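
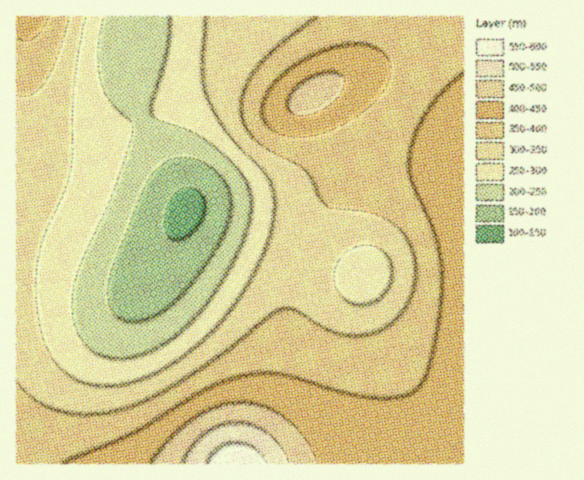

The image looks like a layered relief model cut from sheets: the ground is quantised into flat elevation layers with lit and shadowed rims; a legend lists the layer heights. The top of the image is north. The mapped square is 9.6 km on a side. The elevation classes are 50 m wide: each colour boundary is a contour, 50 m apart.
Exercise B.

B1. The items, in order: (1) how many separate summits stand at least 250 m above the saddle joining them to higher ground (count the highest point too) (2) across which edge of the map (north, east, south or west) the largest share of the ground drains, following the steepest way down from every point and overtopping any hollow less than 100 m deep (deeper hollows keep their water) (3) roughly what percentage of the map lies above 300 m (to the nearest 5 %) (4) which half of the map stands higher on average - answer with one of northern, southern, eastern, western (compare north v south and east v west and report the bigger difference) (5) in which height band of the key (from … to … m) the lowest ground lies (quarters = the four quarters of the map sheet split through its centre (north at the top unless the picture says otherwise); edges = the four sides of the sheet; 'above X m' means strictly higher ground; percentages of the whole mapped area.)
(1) Counting only tops that stand 250 m proud, the map has 1 summit.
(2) Drainage is mainly to the north: more ground falls towards that edge than towards any other.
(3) About 70 % of the map lies above 300 m.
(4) The eastern half stands higher on average than the western half.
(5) The lowest ground lies in the 100–150 m band.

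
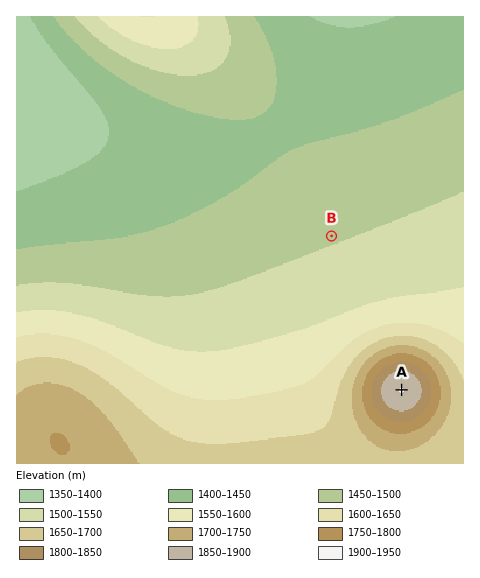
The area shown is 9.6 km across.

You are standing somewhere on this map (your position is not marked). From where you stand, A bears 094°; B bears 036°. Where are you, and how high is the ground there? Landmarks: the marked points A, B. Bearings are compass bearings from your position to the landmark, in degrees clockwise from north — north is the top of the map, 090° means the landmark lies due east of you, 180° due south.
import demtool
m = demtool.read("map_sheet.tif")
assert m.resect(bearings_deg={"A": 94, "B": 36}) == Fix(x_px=228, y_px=378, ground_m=1580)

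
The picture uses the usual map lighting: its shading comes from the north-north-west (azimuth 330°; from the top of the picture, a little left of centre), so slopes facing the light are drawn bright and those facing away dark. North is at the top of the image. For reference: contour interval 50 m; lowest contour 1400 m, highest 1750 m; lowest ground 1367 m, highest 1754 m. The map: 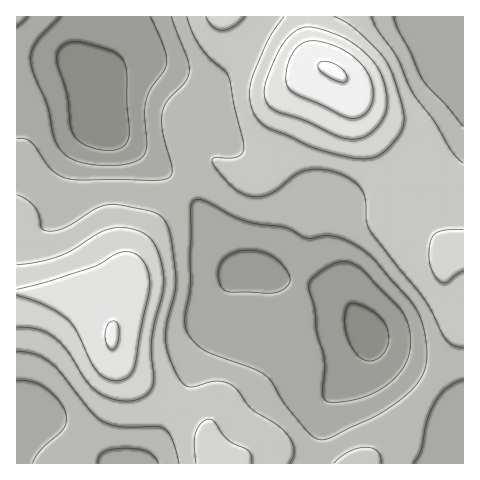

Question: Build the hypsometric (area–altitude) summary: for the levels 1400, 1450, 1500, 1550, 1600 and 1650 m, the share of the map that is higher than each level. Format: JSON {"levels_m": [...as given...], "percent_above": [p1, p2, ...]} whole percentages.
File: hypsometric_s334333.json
{"levels_m": [1400, 1450, 1500, 1550, 1600, 1650], "percent_above": [96, 86, 64, 40, 19, 9]}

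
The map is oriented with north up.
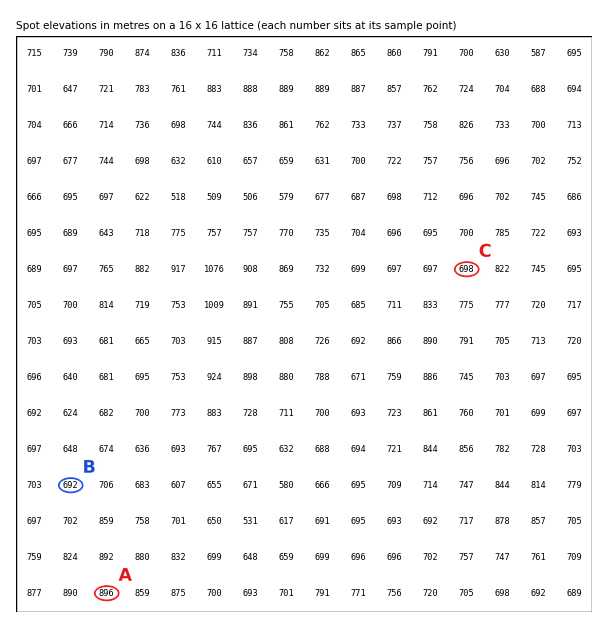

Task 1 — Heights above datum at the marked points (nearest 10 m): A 900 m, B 690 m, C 700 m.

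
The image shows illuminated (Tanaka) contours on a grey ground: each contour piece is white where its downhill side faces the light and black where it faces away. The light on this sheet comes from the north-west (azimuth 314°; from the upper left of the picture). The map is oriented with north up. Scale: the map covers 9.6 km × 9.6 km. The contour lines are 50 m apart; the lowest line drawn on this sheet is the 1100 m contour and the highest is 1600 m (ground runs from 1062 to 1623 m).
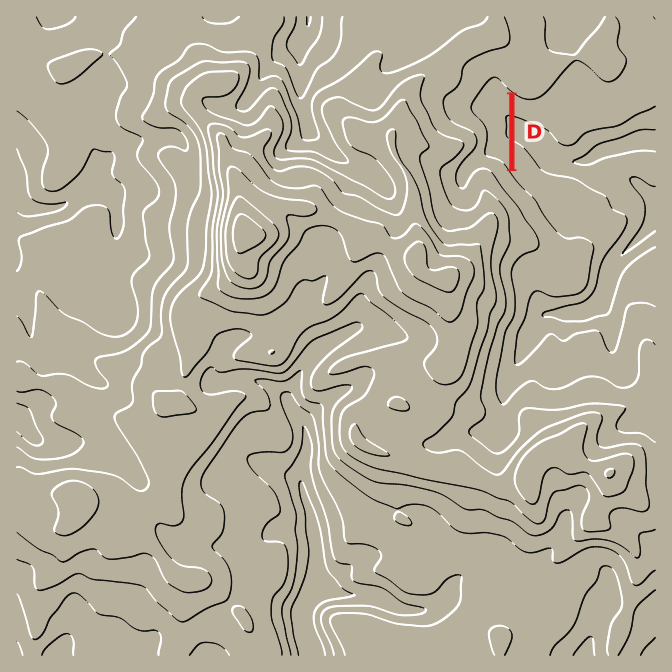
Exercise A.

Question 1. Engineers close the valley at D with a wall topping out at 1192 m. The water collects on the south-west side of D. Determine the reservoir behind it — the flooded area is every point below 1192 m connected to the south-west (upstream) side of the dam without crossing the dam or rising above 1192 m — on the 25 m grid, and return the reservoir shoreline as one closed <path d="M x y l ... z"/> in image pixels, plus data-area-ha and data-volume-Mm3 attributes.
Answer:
<path d="M498 83l-6 0-8 7 0 2-3 3 0 2-3 3 0 2-2 1 0 7 2 2 0 1 8 9 0 1 2 2 0 3 1 2 0 10-1 2 0 10 6 4 4 0 2 2 2 0 3 3 3 1 0 2 1-1 0-70-11-10z" data-area-ha="40" data-volume-Mm3="8.09"/>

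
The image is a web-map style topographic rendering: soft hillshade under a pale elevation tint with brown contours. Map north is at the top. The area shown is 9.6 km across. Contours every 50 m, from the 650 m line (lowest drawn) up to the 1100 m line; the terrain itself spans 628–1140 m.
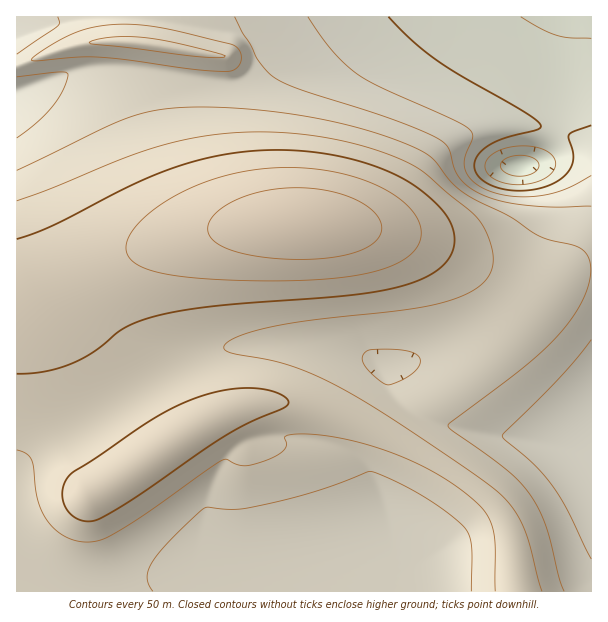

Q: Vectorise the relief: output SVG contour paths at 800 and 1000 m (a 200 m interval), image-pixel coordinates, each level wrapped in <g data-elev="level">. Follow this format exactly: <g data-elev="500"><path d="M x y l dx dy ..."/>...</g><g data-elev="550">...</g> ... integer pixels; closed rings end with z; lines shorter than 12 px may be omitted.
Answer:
<g data-elev="800"><path d="M591 175l-27 15-27 6-30 0-13-3-12-5-12-9-5-11 0-12 8-19-4-8-14-9-71-31-25-14-13-10-13-14-25-34"/></g><g data-elev="1000"><path d="M83 521l13-1 18-9 29-19 78-53 28-16 34-15 4-3 1-4-7-6-14-5-16-2-18 1-18 3-20 6-37 18-84 56-6 5-5 12 1 14 7 11z"/><path d="M17 374l27-2 27-8 24-13 31-24 17-7 21-6 58-9 134-10 28-5 23-5 21-9 15-10 8-12 4-14-4-16-10-15-19-18-23-14-27-12-30-8-31-5-33-2-26 1-25 3-26 5-25 8-44 18-81 41-34 13"/></g>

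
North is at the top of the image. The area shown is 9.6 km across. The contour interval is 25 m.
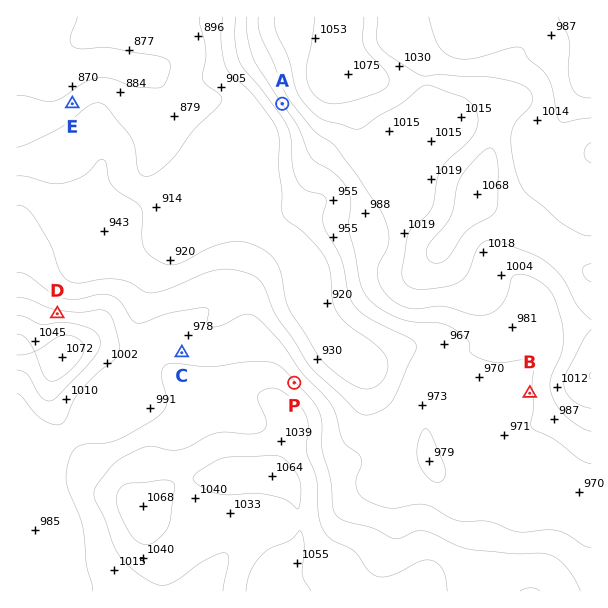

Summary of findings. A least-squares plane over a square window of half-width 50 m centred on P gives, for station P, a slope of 7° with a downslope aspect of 48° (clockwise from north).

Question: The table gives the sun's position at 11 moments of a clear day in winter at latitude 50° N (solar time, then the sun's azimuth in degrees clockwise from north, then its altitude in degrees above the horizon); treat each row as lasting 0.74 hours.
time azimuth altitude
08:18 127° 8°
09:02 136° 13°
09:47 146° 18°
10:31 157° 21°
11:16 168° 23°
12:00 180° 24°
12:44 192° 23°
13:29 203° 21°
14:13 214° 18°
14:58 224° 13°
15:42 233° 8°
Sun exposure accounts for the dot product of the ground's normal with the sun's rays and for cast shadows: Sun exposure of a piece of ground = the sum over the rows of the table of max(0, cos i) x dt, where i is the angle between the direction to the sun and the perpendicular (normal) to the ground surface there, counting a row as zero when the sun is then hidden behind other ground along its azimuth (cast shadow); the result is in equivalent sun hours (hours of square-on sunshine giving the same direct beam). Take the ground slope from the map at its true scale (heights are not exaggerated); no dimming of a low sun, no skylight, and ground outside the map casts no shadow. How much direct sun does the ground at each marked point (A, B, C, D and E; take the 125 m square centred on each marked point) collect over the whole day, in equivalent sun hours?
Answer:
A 3.1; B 2.4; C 2.1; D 1.6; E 2.1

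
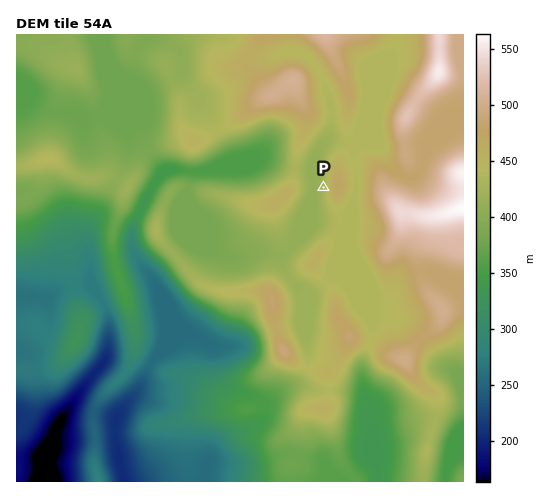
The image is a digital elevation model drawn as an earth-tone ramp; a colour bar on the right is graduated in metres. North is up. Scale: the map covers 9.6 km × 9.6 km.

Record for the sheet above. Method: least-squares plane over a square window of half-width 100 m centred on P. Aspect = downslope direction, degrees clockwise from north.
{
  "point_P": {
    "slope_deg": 9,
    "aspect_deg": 272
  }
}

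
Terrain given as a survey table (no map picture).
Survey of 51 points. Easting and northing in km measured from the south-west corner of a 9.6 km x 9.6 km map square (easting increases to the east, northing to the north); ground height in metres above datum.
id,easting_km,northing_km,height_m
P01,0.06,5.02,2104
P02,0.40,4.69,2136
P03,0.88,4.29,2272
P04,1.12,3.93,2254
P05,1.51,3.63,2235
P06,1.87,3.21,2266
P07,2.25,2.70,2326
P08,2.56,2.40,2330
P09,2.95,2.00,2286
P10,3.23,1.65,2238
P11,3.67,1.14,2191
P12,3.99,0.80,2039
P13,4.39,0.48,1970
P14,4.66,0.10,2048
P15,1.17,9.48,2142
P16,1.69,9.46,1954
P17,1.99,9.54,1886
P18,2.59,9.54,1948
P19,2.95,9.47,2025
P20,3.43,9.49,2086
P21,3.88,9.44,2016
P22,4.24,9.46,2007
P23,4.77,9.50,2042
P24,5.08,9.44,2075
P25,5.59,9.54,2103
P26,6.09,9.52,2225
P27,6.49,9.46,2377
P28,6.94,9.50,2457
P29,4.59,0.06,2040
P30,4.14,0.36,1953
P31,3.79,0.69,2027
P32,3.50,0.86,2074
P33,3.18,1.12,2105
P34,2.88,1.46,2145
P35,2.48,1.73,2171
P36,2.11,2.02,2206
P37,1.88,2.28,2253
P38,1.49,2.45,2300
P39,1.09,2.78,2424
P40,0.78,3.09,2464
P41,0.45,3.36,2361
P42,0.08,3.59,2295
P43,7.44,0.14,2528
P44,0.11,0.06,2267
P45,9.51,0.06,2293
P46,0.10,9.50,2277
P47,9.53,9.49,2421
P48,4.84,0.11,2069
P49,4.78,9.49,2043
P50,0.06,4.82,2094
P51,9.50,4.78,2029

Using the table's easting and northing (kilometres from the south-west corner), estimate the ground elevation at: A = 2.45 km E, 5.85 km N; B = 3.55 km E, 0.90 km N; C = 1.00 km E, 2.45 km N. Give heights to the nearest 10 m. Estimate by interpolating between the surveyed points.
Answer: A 2320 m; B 2100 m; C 2450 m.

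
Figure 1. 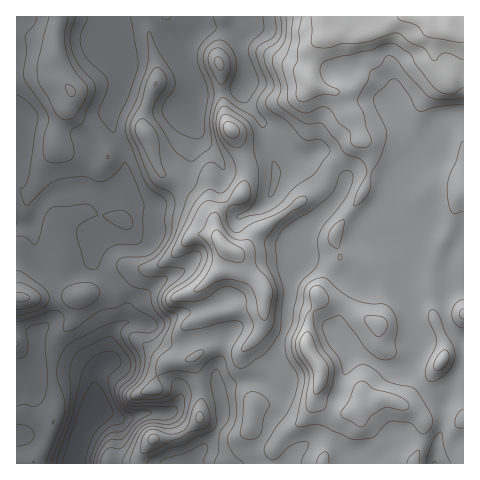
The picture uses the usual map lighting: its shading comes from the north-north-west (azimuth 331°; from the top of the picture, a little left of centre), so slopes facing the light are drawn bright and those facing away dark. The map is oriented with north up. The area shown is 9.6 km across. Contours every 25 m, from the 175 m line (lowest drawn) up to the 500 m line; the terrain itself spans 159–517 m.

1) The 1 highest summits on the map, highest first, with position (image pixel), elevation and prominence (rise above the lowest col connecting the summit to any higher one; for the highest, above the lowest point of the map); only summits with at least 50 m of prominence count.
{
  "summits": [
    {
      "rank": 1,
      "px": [224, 246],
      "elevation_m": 471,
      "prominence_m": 87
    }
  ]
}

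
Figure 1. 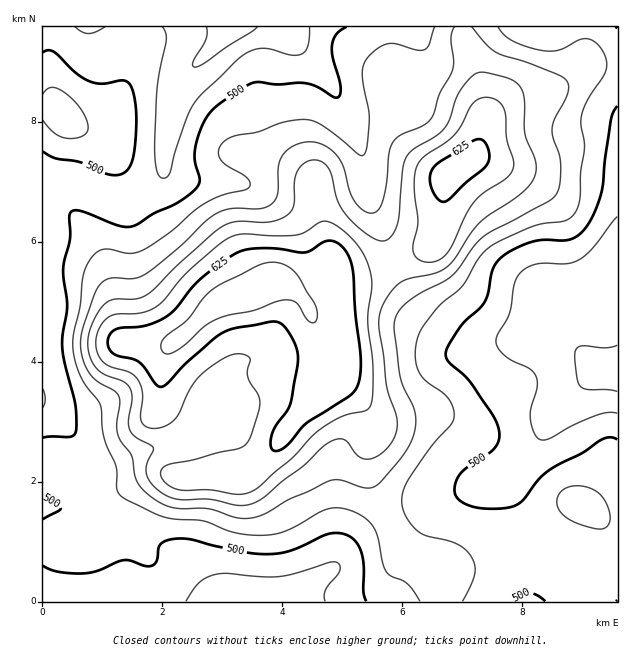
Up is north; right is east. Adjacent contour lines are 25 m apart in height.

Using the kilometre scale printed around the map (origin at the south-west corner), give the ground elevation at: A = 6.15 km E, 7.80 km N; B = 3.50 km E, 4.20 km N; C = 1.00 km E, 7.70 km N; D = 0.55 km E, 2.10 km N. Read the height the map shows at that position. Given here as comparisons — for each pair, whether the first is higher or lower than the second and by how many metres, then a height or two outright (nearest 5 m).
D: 85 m lower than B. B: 80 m higher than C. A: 45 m lower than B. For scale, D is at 515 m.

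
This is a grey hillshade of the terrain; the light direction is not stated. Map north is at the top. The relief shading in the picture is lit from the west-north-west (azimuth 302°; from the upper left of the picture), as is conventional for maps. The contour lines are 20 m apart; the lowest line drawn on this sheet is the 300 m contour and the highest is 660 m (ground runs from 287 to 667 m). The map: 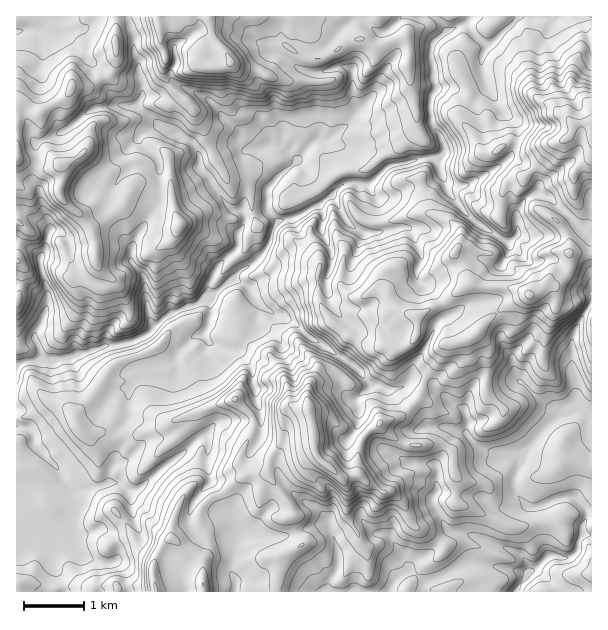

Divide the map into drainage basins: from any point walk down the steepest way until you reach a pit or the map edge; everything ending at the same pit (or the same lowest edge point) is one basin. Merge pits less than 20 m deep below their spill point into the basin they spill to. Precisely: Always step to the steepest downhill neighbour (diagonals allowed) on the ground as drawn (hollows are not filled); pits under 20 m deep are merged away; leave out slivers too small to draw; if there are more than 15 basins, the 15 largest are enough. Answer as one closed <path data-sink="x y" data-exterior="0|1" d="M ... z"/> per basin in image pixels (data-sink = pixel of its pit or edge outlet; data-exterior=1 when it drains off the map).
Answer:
<path data-sink="17 366" data-exterior="1" d="M591 16l-474 0-2 16 1 30-8 14-7 2-12 8-17 0-10 14-11 4-12 10-18-10-5 1 1 487 186 0-1-41 3-6 0-9-6-14 0-9 3-6 10-9 13-6 17-16 10-4 15 0 5-17 15-17 15 0 12-4 0 16 9 13 6 3 12 12 15-3 2-25 4-12 6-6 15-11 18-5 19-18 6-21 14-18 6-15 24-6 31-30 26-13 13-5 6-6 6 2 4 4 2 9 5 3 7 2 14-6 8-1z"/><path data-sink="516 591" data-exterior="1" d="M549 284l-48 24-31 30-24 6-6 15-14 18-6 21-19 18-18 5-15 11-6 6-4 12-2 25-15 3-12-12-6-3-9-13 0-16-12 4-15 0-7 6-10 17-2 12 24 36 3 19 6 17-21 12-4 35 316-1 0-292-8-1-14 6-7-2-5-3-2-9z"/><path data-sink="234 591" data-exterior="1" d="M267 472l-15 0-10 4-17 16-13 6-10 9-3 6 0 9 6 14 0 9-3 6 0 33 2 8 71 0 3-14 2-21 21-12-6-17-3-19z"/><path data-sink="17 32" data-exterior="1" d="M116 16l-99 0-1 88 23 10 12-10 11-4 10-14 17 0 12-8 7-2 8-14z"/>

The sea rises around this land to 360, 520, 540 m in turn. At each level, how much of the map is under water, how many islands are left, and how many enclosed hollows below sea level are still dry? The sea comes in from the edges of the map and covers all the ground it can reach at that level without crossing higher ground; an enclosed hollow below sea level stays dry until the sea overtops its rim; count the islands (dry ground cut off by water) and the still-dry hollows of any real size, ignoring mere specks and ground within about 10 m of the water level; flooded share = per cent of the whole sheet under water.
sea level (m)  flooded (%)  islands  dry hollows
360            12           0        0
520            83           2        0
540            88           2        0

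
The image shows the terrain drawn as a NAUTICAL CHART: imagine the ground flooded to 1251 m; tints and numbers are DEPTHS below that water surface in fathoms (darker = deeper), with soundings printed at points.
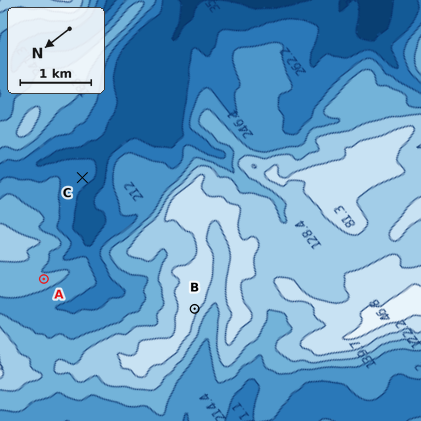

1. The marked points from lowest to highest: C A B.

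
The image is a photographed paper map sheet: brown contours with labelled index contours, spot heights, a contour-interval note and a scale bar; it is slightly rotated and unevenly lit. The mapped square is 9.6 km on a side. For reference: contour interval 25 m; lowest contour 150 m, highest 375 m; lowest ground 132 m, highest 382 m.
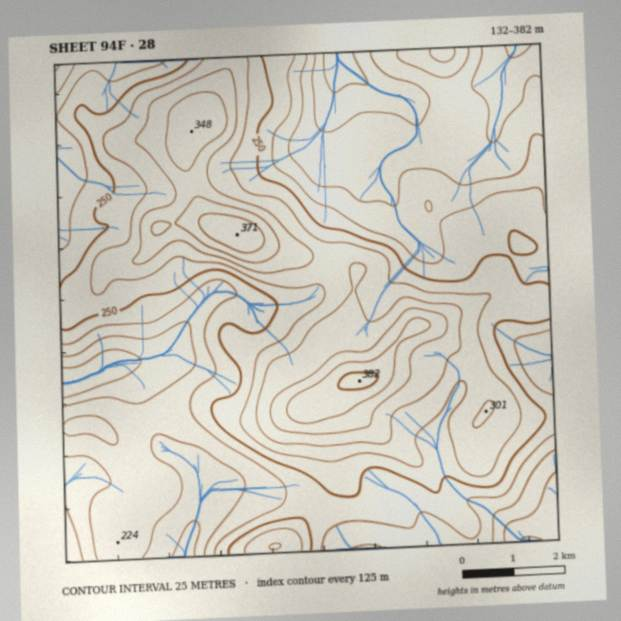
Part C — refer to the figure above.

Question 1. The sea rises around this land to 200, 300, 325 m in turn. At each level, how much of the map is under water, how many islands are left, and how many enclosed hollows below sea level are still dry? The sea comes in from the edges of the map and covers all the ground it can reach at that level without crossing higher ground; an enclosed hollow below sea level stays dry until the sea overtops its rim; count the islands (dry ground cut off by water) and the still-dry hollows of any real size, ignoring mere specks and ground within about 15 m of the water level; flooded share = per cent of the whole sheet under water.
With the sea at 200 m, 22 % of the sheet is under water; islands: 0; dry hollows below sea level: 0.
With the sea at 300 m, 84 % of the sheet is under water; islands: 2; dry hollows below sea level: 0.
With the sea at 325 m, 93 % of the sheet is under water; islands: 3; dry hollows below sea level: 0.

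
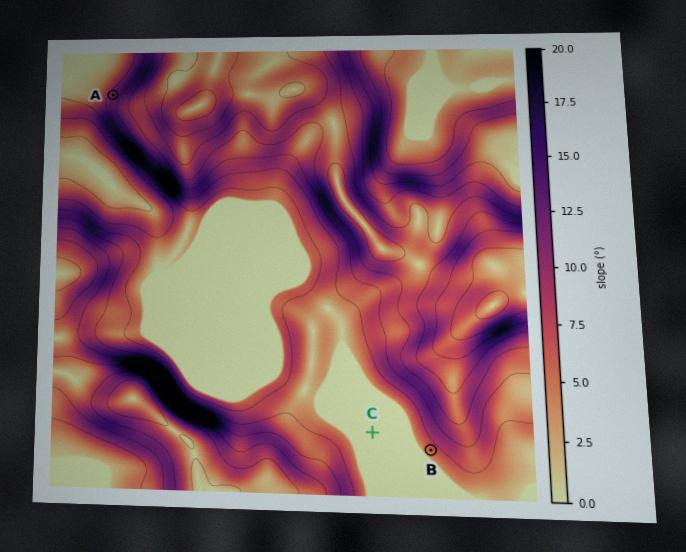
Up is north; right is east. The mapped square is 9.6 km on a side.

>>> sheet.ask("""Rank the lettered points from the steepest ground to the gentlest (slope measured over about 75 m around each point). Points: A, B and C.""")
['A', 'B', 'C']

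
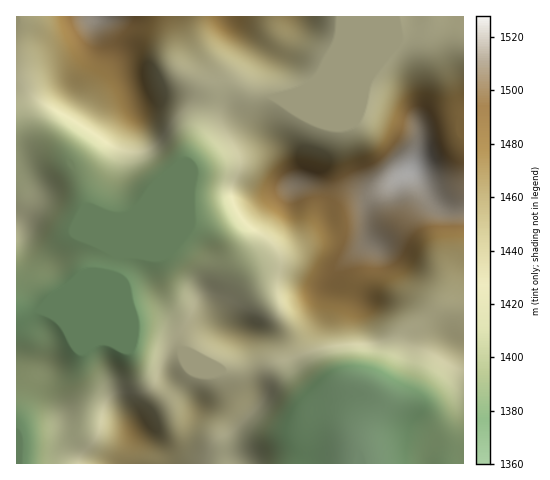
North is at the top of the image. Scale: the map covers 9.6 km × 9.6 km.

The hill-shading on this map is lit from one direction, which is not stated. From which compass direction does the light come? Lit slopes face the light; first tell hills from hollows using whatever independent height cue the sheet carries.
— SW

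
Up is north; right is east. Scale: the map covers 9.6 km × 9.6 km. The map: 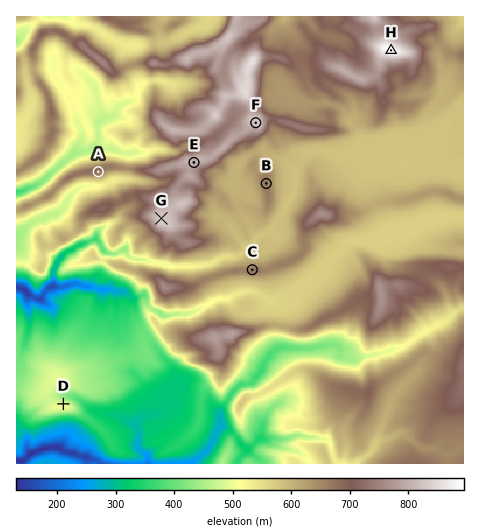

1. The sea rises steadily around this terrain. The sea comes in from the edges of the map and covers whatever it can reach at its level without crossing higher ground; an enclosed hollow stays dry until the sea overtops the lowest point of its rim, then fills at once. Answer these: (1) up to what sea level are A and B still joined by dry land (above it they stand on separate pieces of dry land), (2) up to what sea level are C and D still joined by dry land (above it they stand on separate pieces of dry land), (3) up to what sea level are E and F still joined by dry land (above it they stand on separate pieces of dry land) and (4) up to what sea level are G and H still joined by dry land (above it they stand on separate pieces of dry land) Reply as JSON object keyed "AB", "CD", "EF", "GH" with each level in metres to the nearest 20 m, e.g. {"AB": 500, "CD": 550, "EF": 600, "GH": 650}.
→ {"AB": 620, "CD": 400, "EF": 780, "GH": 680}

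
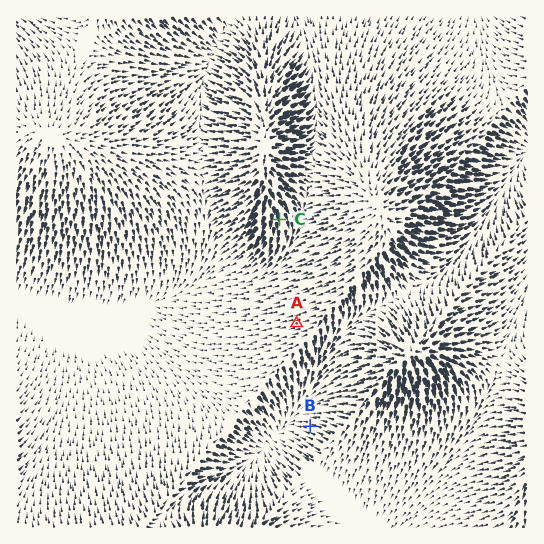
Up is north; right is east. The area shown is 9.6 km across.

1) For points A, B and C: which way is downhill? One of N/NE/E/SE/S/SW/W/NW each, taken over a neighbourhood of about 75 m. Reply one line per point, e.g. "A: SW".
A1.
A: W
B: W
C: S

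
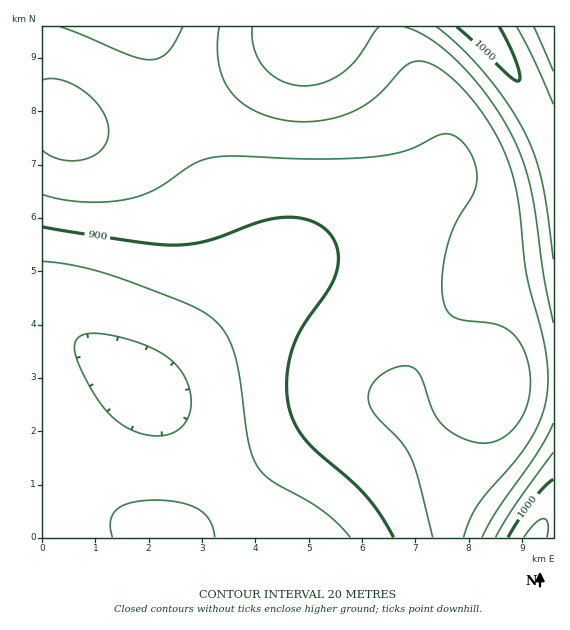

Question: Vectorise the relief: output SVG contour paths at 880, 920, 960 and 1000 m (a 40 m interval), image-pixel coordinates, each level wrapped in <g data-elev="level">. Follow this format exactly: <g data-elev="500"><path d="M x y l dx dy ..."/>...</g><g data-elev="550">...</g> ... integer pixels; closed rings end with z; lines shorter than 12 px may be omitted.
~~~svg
<g data-elev="880"><path d="M215 537l-2-9-4-8-10-11-19-7-24-2-24 2-15 7-4 6-3 6 2 16"/><path d="M43 261l36 5 39 11 70 27 15 8 11 8 12 15 9 20 5 24 8 62 4 15 5 10 7 9 8 6 36 20 17 12 14 11 11 13"/></g><g data-elev="920"><path d="M43 195l16 4 18 2 20 1 20-1 18-4 15-5 14-8 28-19 20-7 21-2 76 3 55-1 23-3 17-4 39-17 9 1 8 5 8 9 5 10 4 12 0 10-4 13-17 28-9 23-5 34 2 24 4 9 8 6 40 6 9 4 8 6 8 11 6 12 3 15 0 16-5 22-10 18-15 11-8 3-9 1-11-1-12-5-11-6-7-7-10-15-11-33-8-8-9-2-11 2-12 7-9 9-4 11 2 10 7 12 25 26 8 13 8 23 15 58"/><path d="M183 27l-8 16-8 10-8 5-10 2-20-5-69-28"/></g><g data-elev="960"><path d="M553 423l-14 28-41 58-16 28"/><path d="M553 71l-19-44"/><path d="M252 27l0 12 2 10 5 11 6 8 8 8 10 5 10 4 11 1 21-4 19-10 14-15 21-30"/><path d="M404 27l15 5 13 8 28 24 29 35 23 37 11 25 8 28 13 87 9 47"/></g><g data-elev="1000"><path d="M553 479l-9 8-12 14-24 36"/><path d="M457 27l52 49 6 4 4 1 1-6-4-14-17-34"/></g>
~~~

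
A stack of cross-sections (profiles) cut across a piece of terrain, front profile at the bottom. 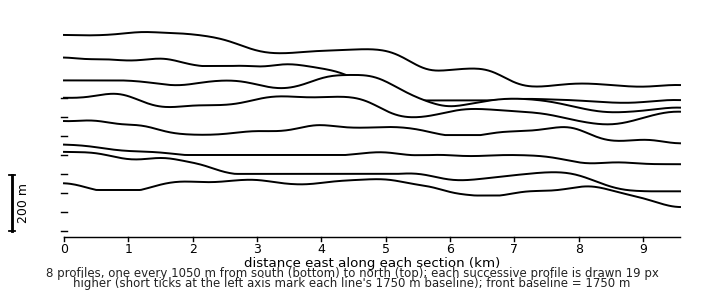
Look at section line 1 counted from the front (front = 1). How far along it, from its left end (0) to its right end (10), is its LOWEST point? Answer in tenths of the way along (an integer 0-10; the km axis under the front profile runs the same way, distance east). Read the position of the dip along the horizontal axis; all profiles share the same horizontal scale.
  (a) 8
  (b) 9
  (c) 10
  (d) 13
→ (c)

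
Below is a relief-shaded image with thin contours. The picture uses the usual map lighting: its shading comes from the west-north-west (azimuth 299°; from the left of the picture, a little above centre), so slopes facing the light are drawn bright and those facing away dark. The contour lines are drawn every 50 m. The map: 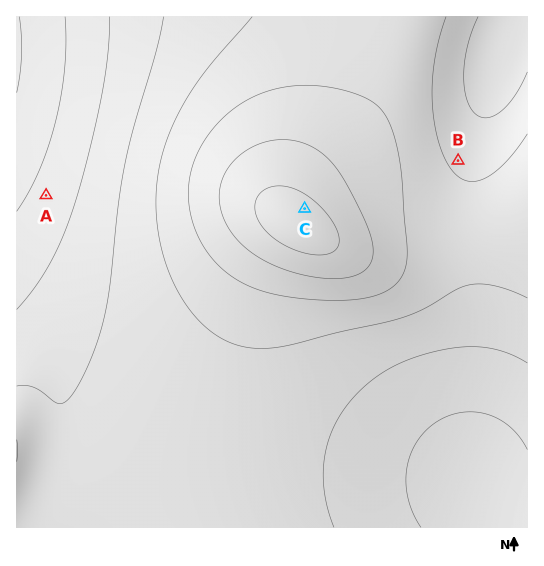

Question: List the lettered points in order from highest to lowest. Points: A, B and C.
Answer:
C B A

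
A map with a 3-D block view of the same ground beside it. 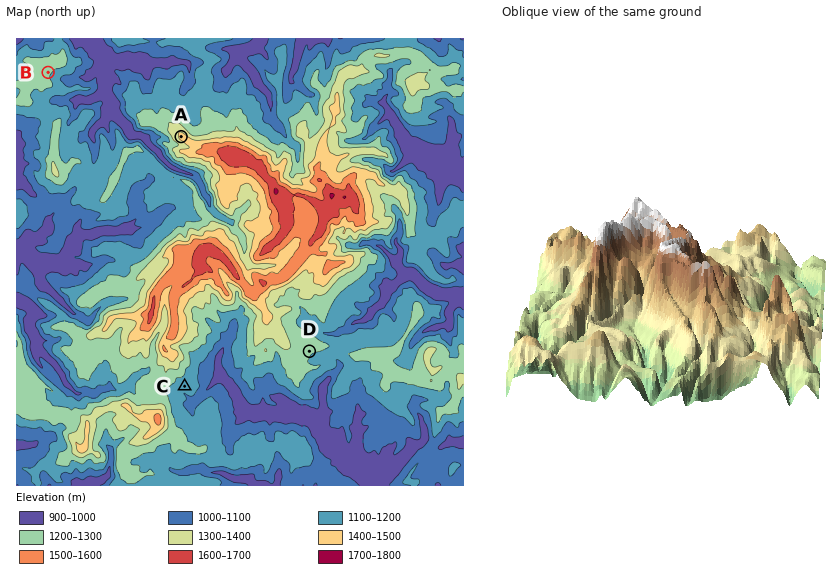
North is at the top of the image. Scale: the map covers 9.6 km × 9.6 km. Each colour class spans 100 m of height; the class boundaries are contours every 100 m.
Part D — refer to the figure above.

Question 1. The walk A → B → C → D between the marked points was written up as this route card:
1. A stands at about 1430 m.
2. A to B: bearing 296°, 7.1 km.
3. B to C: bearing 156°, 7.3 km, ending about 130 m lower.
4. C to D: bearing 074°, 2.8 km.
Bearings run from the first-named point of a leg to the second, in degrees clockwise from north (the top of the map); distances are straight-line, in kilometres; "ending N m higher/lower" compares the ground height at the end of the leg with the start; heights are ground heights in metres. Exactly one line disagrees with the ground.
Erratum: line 2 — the distance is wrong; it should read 3.2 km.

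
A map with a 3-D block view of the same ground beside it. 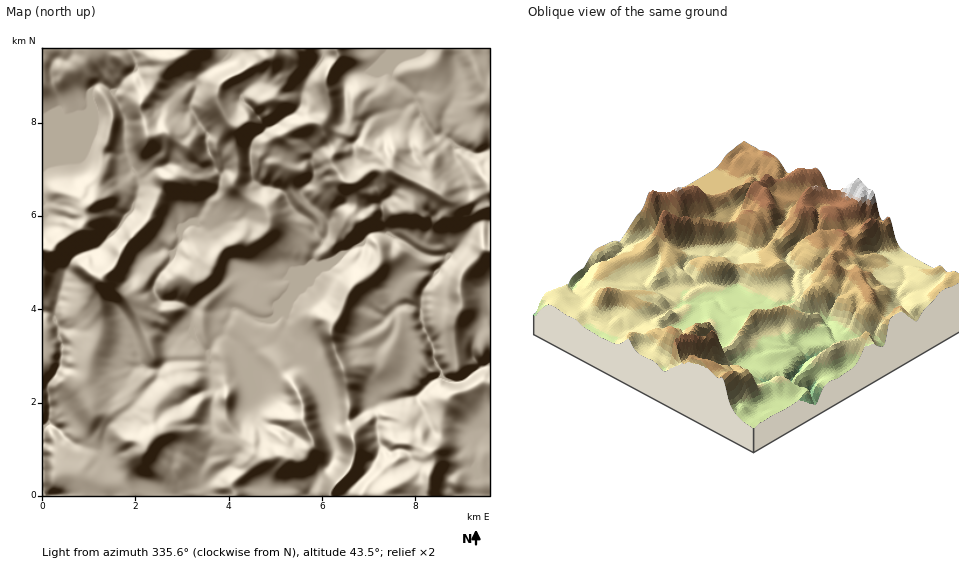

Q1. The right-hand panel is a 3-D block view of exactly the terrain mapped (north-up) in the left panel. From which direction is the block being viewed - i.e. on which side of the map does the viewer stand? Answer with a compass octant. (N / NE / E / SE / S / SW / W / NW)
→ SE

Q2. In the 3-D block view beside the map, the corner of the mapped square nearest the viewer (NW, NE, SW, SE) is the SE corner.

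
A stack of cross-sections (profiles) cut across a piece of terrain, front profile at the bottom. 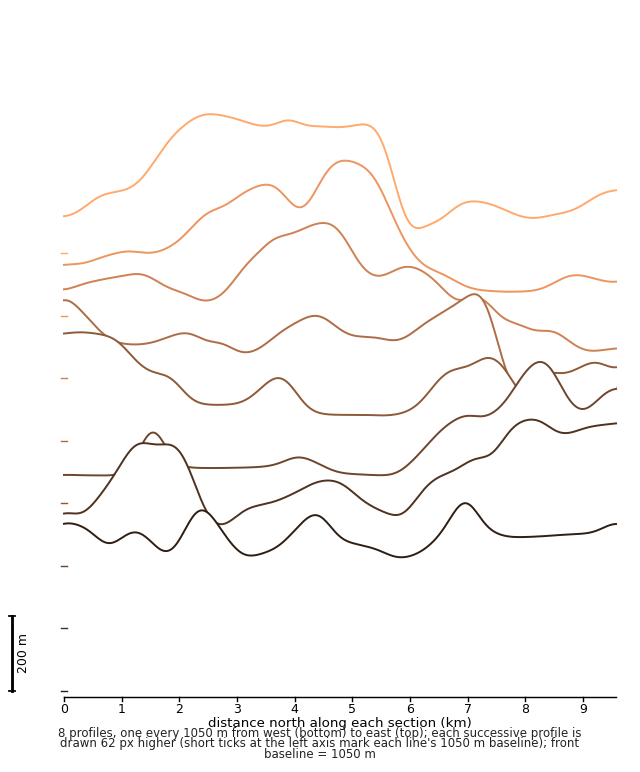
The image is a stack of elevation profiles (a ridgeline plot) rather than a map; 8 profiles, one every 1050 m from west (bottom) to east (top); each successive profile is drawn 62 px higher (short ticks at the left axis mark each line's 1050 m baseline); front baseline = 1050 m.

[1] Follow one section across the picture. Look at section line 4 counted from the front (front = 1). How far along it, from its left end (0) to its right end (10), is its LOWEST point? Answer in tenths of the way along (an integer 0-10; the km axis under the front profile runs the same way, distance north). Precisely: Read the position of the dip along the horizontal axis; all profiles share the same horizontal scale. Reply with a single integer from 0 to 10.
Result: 6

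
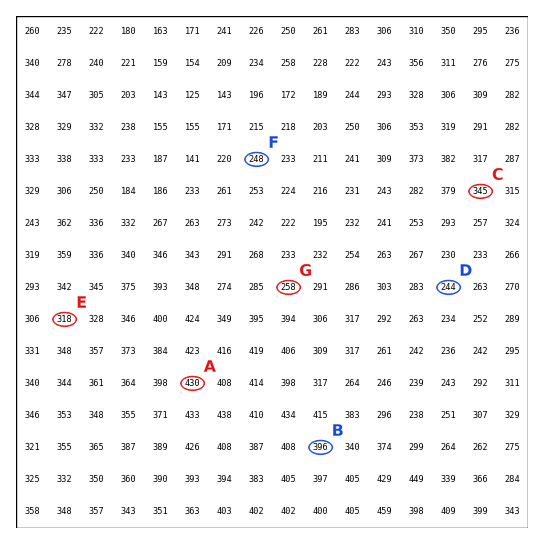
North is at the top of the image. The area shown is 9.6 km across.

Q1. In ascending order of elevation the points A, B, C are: C B A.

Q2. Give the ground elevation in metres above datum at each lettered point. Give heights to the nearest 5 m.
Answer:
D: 245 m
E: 320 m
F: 250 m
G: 260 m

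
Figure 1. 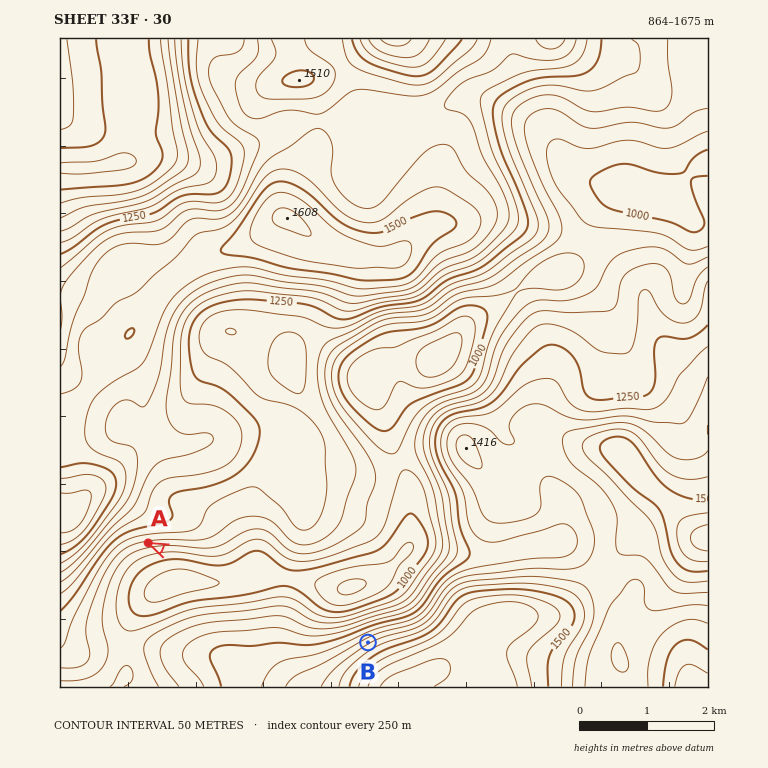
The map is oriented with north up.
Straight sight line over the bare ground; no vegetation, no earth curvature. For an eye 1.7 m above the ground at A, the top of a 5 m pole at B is in view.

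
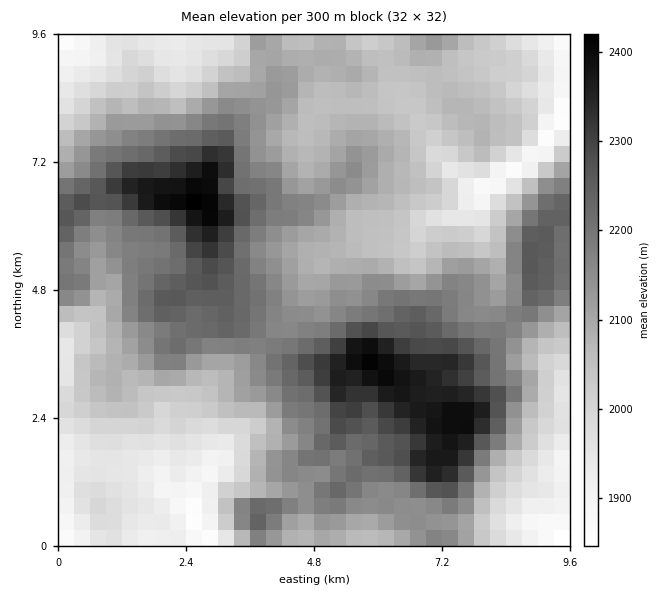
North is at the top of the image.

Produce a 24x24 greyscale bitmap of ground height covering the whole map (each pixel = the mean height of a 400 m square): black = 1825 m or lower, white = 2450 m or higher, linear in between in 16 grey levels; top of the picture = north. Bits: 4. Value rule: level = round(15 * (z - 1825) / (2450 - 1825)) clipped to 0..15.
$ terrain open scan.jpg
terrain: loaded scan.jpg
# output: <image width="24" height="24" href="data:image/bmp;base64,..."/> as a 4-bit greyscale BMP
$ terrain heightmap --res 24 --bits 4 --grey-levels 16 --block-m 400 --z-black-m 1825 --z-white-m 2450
<image width="24" height="24" href="data:image/bmp;base64,Qk2WAQAAAAAAAHYAAAAoAAAAGAAAABgAAAABAAQAAAAAACABAAATCwAAEwsAABAAAAAAAAAAAAAAABEREQAiIiIAMzMzAERERABVVVUAZmZmAHd3dwCIiIgAmZmZAKqqqgC7u7sAzMzMAN3d3QDu7u4A////ABMzIhJpdnZmeIZDESRDMhSKl4h4iIZCIiQzIhRXeJmIiqdTMiMzIiJGiImavclkMiMzMzJGeKmqvduFQjRERERFeKurze2nQ0VVRFVmiay83e24U0VmZlZ4ms3e3cupYzZmiHZ4m83u3cuXVDVniZmZmazcu7qXZVVomaqpiImqqpiIdoZpqqqph3iJmZh4qJh5mruph3eHZ4h4qZeJmbuodmZmVWZpuaiJmsyod2ZVVVRYqrmavO65mHZmVDNHmqu97u2piId2ZUIliXm8zN2ohnh2ZTMhR2iZq7yXdmd2ZEZTFFZ4iZqXZmZmVVZlMTVmZniIdmZlVWZVQTRFVFZ3dmZlVmVUMiI0QzRXdmZlZlVVQhIzMzNHZmZVZ2VUMQ=="/>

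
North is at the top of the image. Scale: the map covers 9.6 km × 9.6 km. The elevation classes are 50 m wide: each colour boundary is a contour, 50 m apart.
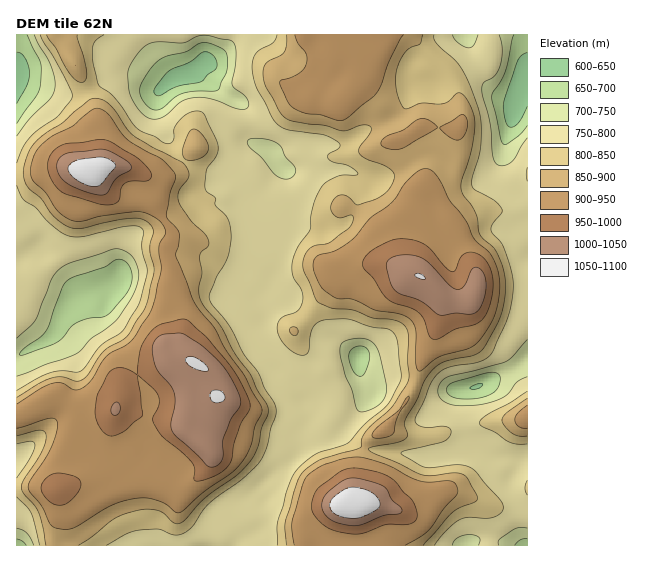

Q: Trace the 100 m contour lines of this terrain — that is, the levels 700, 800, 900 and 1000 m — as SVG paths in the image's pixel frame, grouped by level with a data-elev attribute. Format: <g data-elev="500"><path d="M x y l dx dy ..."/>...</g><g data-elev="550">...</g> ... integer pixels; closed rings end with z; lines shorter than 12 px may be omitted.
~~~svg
<g data-elev="700"><path d="M515 545l6-5 6-1"/><path d="M459 399l-6-2-5-4-1-5 3-4 39-11 6 0 5 3-2 11-7 7-14 4z"/><path d="M359 376l-6-6-4-14 2-7 10-3 7 3 2 8-5 16-3 3z"/><path d="M19 355l5-7 15-10 7-7 16-43 5-8 8-4 30-9 12-8 5 1 5 3 5 10-1 12-6 11-15 17-7 4-13 1-11 3-8 6-8 10-7 6-31 12z"/><path d="M527 126l-9 10-11 8-4 0-2-5-9-39 0-7 9-12 5-10 8-36"/><path d="M153 110l-10-9-3-6 0-6 7-16 11-12 9-5 19-4 16-9 9 1 14 7 2 6 0 12-9 21-35 3-8 4-13 11-5 2z"/><path d="M27 35l14 28 0 21-4 11-20 29"/></g><g data-elev="800"><path d="M106 545l19-10 12-4 21-2 19 6 5-1 7-4 19-26 34-25 18-18 7-14 9-36-1-7-10-16-6-15-14-18-14-27-18-23-4-6 1-6 7-16 11-20 3-18-1-12-2-8-13-14 0-8-8-5-2-4 2-19 11-17 0-7-2-6-12-24-5-4-10 2-9 7-6 8 0 11-4 4-6 0-9-6-12-5-6-4-23-31-16-13-5-21 0-16 2-6 9-6"/><path d="M434 545l11-13 13-11 9-4 19 1 8-1 8-5 1-4 0-4-27-32-6-5-13-2-31 2-6-2-19-12 4-2 37-9 8-6 1-5-4-4-20 1-9-3-3-4 1-5 8-15 7-18 8-11 12-5 30-6 6-3 5-5 16-37 4-16 1-15-2-16-7-21-13-17 1-6 9-12 1-4-7-8-20-11-3-5 0-8 7-21 2-12 0-21-3-15-9-24-7-15-7-9-18-16-3-5 0-4"/><path d="M17 497l10 10 4 6 9 32"/><path d="M527 480l-2 8 2 7"/><path d="M17 444l14-3 3 1 1 3-5 13-13 20"/><path d="M527 391l-17 12-23 12-8 8 3 4 13 5 14 10 8 2 10 0"/><path d="M17 185l7 15 11 7 19 20 13 8 14 2 42-10 11-1 7 1 3 5-2 16 5 23-8 32-14 25-6 6-19 13-17 22-6 3-15-1-12 2-12 5-21 12"/><path d="M527 167l-1 8 1 6"/><path d="M40 35l25 42 7 15 0 5-14 19-20 14-9 9-6 9-6 15"/><path d="M277 35l-4 8-12 6-5 4-4 12 4 22 16 30 5 7 8 5 38 6 14 6 3 3 0 3-12 8 0 4 6 3 15 4 9 7-3 2-14 0-11 5-7 5-6 10-6 18-1 16-13 19-5 15 1 12 9 17 0 11-5 9-12 4-6 4-2 7 1 8 5 8 6 6 8 5 6 1 4-2 2-2 1-14 3-9 4-5 5-3 25-1 24 8 18 2 5 4 3 7 4 36-1 7-12 21-23 20-15 17-7 4-28 9-12 9-8 9-8 19-9 30-1 24"/></g><g data-elev="900"><path d="M405 545l17-9 9-8 13-20 13-13 1-4-2-6-2-3-4-1-20 1-11-1-34-17-19-6-9-1-14 2-20 6-11 7-6 5-4 10-10 34 0 8 2 16"/><path d="M373 437l12 1 8-5 4-16 12-17 0-4-11 15-23 18-3 6z"/><path d="M17 428l32-10 5 0 3 2 0 9-5 16-7 14-15 21-2 8 3 5 11 14 9 18 6 3 10 1 11-3 33-21 23-6 11-1 8 1 12 4 12 10 5-2 19-17 30-21 9-9 10-16 5-21 7-15-1-7-16-29-19-27-12-22-20-24-18-46 3-24-3-5-9-9-1-4 4-23 5-13 0-6-14-14-34-20-18-24-10-6-8 1-17 15-21 11-12 9-5 7-4 8-2 9 1 8 4 6 11 10 12 18 13 9 10 1 20-5 37-4 11 2 11 7 6 11-7 13 2 24-6 31-5 13-17 26-7 6-19 11-15 23-7 8-10 3-13-7-9 0-14 6-22 15"/><path d="M527 405l-9 8-3 7 4 7 8 1"/><path d="M418 371l4-1 17-13 28-8 11-7 9-13 7-12 4-14 2-15-2-17-7-16-17-16-8-18-17-21-12-24-6-6-5-1-7 1-9 8-17 23-23 17-17 21-18 12-18 5-3 4-1 5 2 8 6 13 13 11 5 2 14 0 21 11 25 4 12 6 5 11-1 29z"/><path d="M391 149l7 0 7-2 28-16 4-4-11-8-9 1-14 10-13 5-7 4-2 4 0 2z"/><path d="M456 140l6-2 5-9 0-8-4-6-2 0-21 13 8 8z"/><path d="M295 35l3 8 8 10 1 8-3 7-5 5-19 8 0 4 8 16 5 6 8 5 20 3 20 6 7-4 29-24 5-9 8-24 14-25"/></g><g data-elev="1000"><path d="M349 525l10 0 24-9 16-2 3-2 0-3-10-9-5-11-5-4-23-6-12 0-7 4-13 10-4 6-1 6 1 7 6 7 8 4z"/><path d="M209 467l8-1 5-6 1-21 8-20 9-14-1-10-14-27-23-22-20-13-20 2-8 6-2 11 5 17 13 16 4 8 1 10-4 18 0 8 5 7z"/><path d="M113 415l4 0 3-3 0-5-2-5-3 0-3 5-1 4z"/><path d="M439 315l4 0 14-2 13 1 8-3 5-10 3-12-1-10-3-8-5-4-4 1-8 17-4 4-4 0-7-3-20-22-9-7-8-2-10 0-8 1-6 4-2 3 0 5 3 15 4 6 7 5 20 7z"/><path d="M97 195l9-1 11-16 13-8 1-3-2-4-18-11-9-3-32 3-9 5-3 4-1 6 1 6 4 6 12 8z"/></g>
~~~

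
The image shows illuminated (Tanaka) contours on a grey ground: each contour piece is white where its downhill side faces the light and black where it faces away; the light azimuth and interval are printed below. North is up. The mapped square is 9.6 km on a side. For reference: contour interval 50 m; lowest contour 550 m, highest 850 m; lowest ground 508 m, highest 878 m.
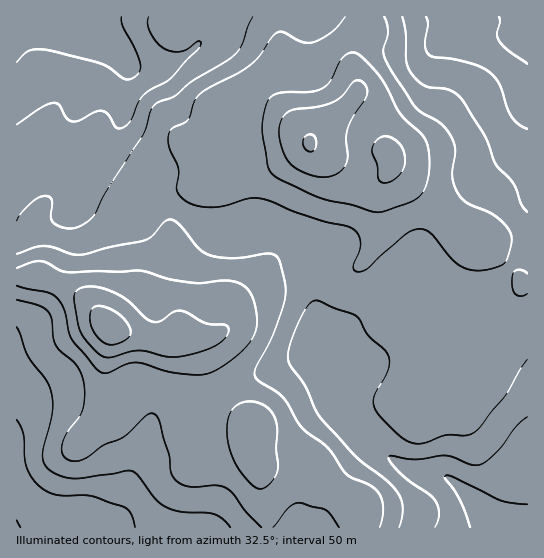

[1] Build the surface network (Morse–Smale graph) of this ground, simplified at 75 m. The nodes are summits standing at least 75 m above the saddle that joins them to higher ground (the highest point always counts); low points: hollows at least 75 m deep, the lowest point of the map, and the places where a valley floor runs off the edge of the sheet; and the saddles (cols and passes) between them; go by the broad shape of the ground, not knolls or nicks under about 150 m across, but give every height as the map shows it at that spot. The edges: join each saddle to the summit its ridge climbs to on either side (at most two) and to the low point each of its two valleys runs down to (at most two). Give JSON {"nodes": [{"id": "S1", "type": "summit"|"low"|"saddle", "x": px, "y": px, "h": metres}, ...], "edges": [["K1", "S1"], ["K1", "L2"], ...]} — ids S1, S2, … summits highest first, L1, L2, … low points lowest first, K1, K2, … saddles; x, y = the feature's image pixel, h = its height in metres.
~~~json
{"nodes": [
{"id": "S1", "type": "summit", "x": 110, "y": 329, "h": 878},
{"id": "S2", "type": "summit", "x": 310, "y": 143, "h": 854},
{"id": "L1", "type": "low", "x": 518, "y": 527, "h": 508},
{"id": "L2", "type": "low", "x": 93, "y": 17, "h": 511},
{"id": "L3", "type": "low", "x": 527, "y": 41, "h": 530},
{"id": "L4", "type": "low", "x": 17, "y": 527, "h": 547},
{"id": "K1", "type": "saddle", "x": 338, "y": 490, "h": 718},
{"id": "K2", "type": "saddle", "x": 509, "y": 267, "h": 698},
{"id": "K3", "type": "saddle", "x": 173, "y": 207, "h": 698}],
"edges": [["K1", "S1"], ["K1", "L1"], ["K1", "L4"], ["K2", "S2"], ["K2", "L1"], ["K2", "L3"], ["K3", "S1"], ["K3", "S2"], ["K3", "L1"], ["K3", "L2"]]}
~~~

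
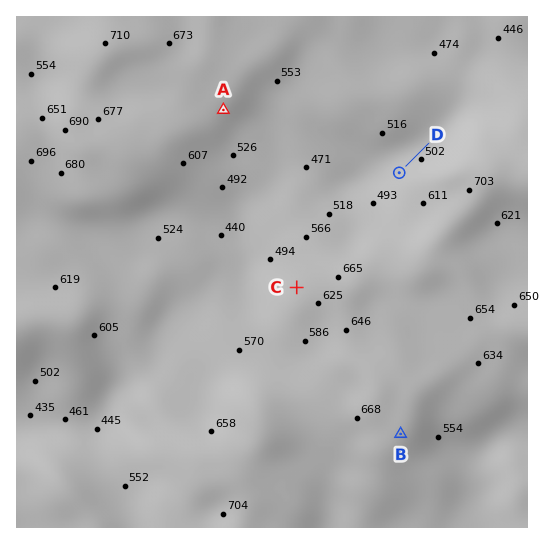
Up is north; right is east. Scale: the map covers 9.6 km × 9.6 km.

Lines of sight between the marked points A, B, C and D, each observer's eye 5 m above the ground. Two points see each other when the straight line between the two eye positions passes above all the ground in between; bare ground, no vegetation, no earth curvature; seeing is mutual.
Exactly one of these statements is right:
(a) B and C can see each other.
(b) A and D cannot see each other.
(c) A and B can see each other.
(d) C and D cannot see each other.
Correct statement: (d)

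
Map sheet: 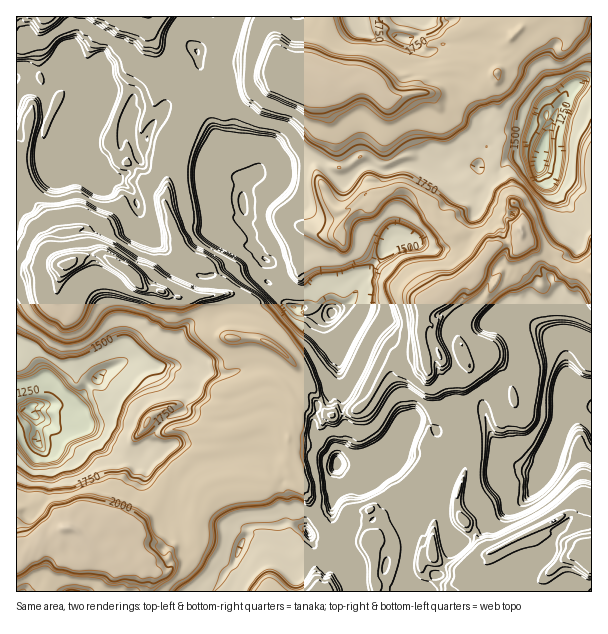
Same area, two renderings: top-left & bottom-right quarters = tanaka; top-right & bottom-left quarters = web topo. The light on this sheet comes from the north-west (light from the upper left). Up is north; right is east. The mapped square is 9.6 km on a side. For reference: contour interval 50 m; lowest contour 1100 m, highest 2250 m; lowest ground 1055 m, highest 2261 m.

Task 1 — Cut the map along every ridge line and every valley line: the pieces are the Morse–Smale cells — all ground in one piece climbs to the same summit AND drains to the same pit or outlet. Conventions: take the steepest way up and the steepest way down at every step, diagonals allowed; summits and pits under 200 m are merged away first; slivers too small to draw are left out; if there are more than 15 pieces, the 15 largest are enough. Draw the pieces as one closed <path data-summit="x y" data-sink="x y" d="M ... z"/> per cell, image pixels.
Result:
<path data-summit="131 273" data-sink="29 411" d="M102 254l-13 0-23 11-50 8 0 134 10 2 12 9 12 4 12-1 16 6 6 0 10 7 8 12 24 11 14 0 7-7 14 2 12-7 13 15 8 4 60-10 12 3 5 5 1 6 7 6 7-7-2-5 5-10-1-17-13-11-8-3-6 0-10 5-8-18-12 2-5-5 0-12 35-14 9 0 8 3 11 11 4 9 9-10 4-8 0-6-5-7-22-22-12-7-7-4-30 0-15-6-5-8-4-19-3-9-24 2-18-8-18-2-14-17z"/><path data-summit="282 77" data-sink="539 158" d="M591 16l-321 0 0 8 6 17 1 12 6 13-1 9 11 5 6 0 6-4 7 0 13 7 0 24 11 24 4 36-7-1-7 4 9 8 10 4 15-14 6-4 15 6 9 0 11-4 12 0 15 4 10-2 6-5 9 7 24-4 7-16 13-12 9-4 24 4 12 6 1 2 3-11 20-43 6-6 20-8z"/><path data-summit="522 231" data-sink="332 314" d="M312 157l-30 6-34 13-6 16 0 14 4 7-2 11 8 10 1 12 13 14-2 12 1 7 19 15 2 8 20 14 15 2 6-4 4 1-6 9 0 5 6 12 1 9 6 7 5 41-1 13 3 3 11-4 14-12 10-21 13-16 33-5-5-18 0-14 5-19 47-33 2-3-17-18-4-11 0-7-18-11-6-21-16-11-9-4-9 0-12 6-10 10-33 9-11-8-4-12-6-9 0-8 6-6-2-6z"/><path data-summit="131 273" data-sink="17 78" d="M63 58l-2 2 0 6-4 4-19-2-22 9 0 103 6 5 3 7 15 15 9 14 5 9 0 21 9 14 5-2-4-20 1-11 6 30 18-8 13 0 27 17 14 17 10 1 3-8 6-9 14-15 2-17-14-40 4-8 0-16 6-15 0-18 13-23 3-22-10-1-15 9-13 17-6 14 0 6-11 7-3-12 0-13-8-3 8-23-10-5-17-2-3-2-1-4-4 22-2 2-11-4-6-11-2-24-3-6z"/><path data-summit="522 231" data-sink="539 158" d="M536 156l-26 2-16 16-8 0-4-4 2 18-5 6-6 0-11-6-5-8-1-7-10-10-18 7-15-4-12 0-11 4-9 0-15-6-6 4-15 14-10-4-9-9-6 5 0 8 6 9 4 12 11 8 33-9 10-10 12-6 9 0 9 4 16 11 6 21 18 11 0 7 4 11 17 18-2 3-47 33-5 19 0 14 4 16 13-2 3 6 17-4 4 7 6 1 13-5-4-8-7 3-6-1-6-10 2-15 28-32 11-19 9-6 2-8 8-12 4-11 47 33 15-1 8 2 0-75-17-13-29-12-6-5 0-9z"/><path data-summit="131 273" data-sink="332 314" d="M200 88l-10 10-3 22-13 23 0 18-6 15 0 16-4 11 10 22 1 11 14 22 14 2 14 15 3 9-2 10 5 5 5 18 1 19 2 2 29 0 19 11 27 28 14 22 5 12 4 4 13-1 1-16-5-41-6-7-1-9-6-12 0-5 6-9-17 3-14-5-3-5-6-1-5-5-2-8-6-6-13-9-1-7 2-12-13-14-1-12-8-10 2-11-4-7 0-14 4-13-18-5-11-12 0-6 5-7 0-17 2-9-1-21-5-5-5 0z"/><path data-summit="65 528" data-sink="29 411" d="M21 408l-5 0 0 102 20-8 6 0 14 11 7 15 11 1 9 9 7-2 17-18 3 0 7 6 9 2 11 12 19 4 14 11 6-5 10 0 6-3 1-6 5-42 8-11 22-8 21 0 14 2 6 2 9-8-12-17-12-3-60 10-8-4-15-15-10 7-14-2-7 7-14 0-24-11-8-12-10-7-6 0-16-6-12 1-12-4z"/><path data-summit="591 563" data-sink="338 464" d="M459 403l-6 1-14 15-4 9-12-6-9 0-10 13-12 26-20 14-19 3-15-12-2 2-4 32 0 51 11 7 12 24 2 10 19-1-2-33-4-10 4-7 16 5 6 5 0 10 8 3 16 0 5-6 7-4 6 8 12 6 17 2 4-4 11 0 6-6 2-6-8-5-25-40 0-14 11-30 0-31z"/><path data-summit="282 77" data-sink="332 314" d="M269 16l-42 0-3 3-11-3-13 14-2 26 4 21-3 10 11 9 8 1 6 10-2 42-5 7 0 6 11 12 12 4 6 0 14-8 22-7 29-6 12 5 4 7 11-3 0-13-2-10 0-12-11-24 0-24-13-7-7 0-6 4-6 0-11-5 1-9-6-13z"/><path data-summit="522 231" data-sink="591 407" d="M524 238l-2 1-4 10-6 6-4 14-9 6-11 19-28 32-2 15 6 10 6 1 7-3 4 7-1 2-11 4-1 12-6 9-1 20 13 0 9 5 4-9 16-20 9-6 10-3 8-6 10-3 15 0 5 3 6 11 0 11 12 0 14 10 0-123-8-3-15 1-6-3-9-9-12-6z"/><path data-summit="591 563" data-sink="591 407" d="M587 402l-9 0-10 9-10 21-2 14-15 24-4 2-27-10-11-12-9-16-4-21-4-7-8-3-14 1 8 30 0 31-11 30 0 14 3 7 26 37 5 0 75-39 7 2 6 7 8 0 3 4 2 9 0-131z"/><path data-summit="147 17" data-sink="17 78" d="M146 16l-129 0-1 59 22-7 19 2 4-4 0-6 2-2 6 3 7 10 2 24 6 11 11 4 2-2 4-22 1 4 3 2 17 2 9 4 1 6-8 13 0 5 8 3 0 13 2 11 3 1 9-7 2-11 16-25 16-10 8-1-3-18-2 2-9 4-10-5-8-10-4-7 4-17-8-15z"/><path data-summit="65 528" data-sink="539 158" d="M42 502l-6 0-20 10 1 80 133-1 2-16-7-5 8 0 15-10 1-8-7-6-19-8-6 0-11-12-9-2-7-6-3 0-17 18-7 2-9-9-11-1-7-15z"/><path data-summit="522 231" data-sink="338 464" d="M438 352l-13 2 0 2-32 5-13 16-10 21-14 12-13 4 1 29-7 15 1 6 18 4 15-10 9 8 7 0 9-10 8-21 10-13 9 0 12 6 4-9 14-15 7-2 2-19 6-9 1-11-7-2-4-7-17 4z"/><path data-summit="65 528" data-sink="338 464" d="M266 481l-3 0-5 7-31 0-12 5-11 14-8 5 0 12-4 21-6 3-13 2-6 10-14 10-8 0 7 5-2 16 63 1 11-19 10-9 6-18 9-18 29-2 10-3 4-5 0-11-8-19-14-2z"/>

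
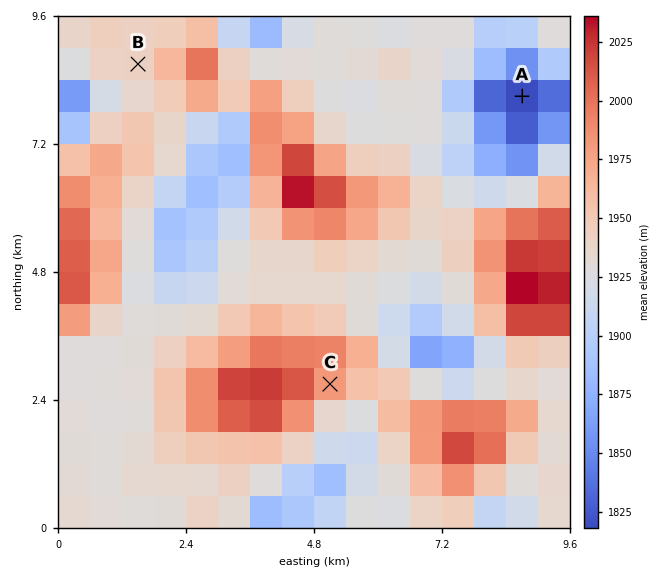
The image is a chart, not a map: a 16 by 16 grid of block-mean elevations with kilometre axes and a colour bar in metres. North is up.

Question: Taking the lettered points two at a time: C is higher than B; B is higher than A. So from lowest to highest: A B C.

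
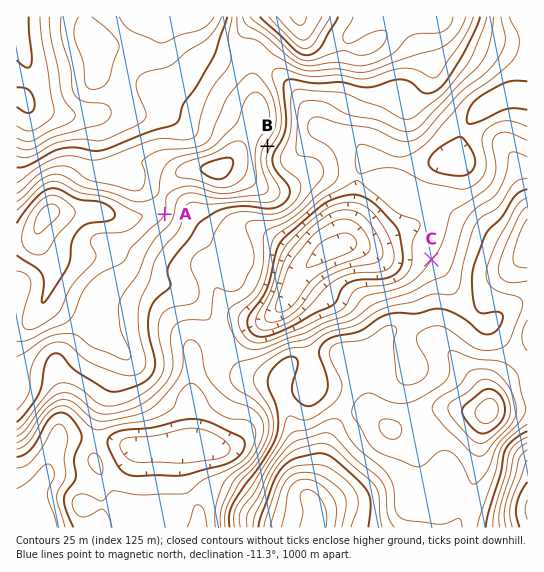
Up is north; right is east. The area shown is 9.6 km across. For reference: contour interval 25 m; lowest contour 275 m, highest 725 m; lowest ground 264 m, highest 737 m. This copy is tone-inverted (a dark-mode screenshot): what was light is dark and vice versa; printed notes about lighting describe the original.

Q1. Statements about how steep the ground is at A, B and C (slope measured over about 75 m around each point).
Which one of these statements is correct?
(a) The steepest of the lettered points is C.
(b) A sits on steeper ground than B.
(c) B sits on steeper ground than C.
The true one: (c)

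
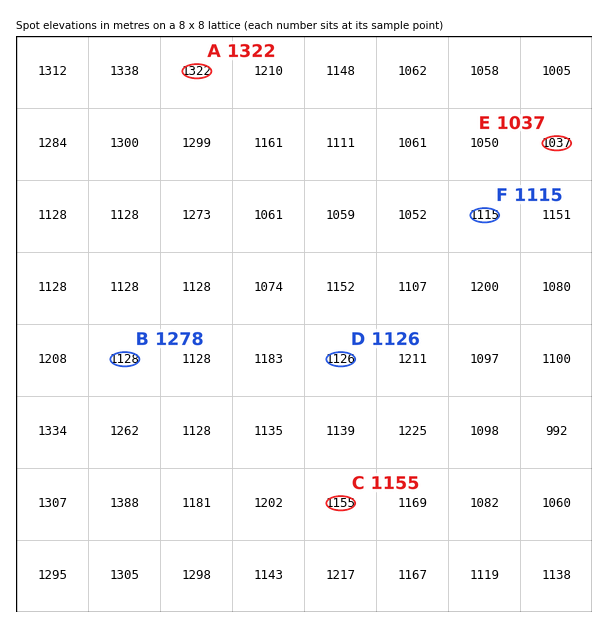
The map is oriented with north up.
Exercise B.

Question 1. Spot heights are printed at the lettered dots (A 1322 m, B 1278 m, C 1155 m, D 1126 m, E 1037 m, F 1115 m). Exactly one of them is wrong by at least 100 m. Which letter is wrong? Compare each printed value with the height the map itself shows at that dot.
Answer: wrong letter B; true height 1128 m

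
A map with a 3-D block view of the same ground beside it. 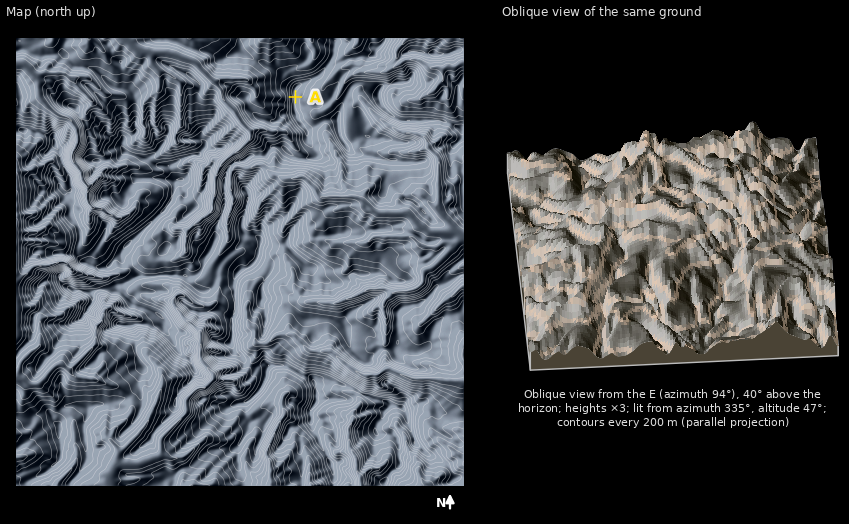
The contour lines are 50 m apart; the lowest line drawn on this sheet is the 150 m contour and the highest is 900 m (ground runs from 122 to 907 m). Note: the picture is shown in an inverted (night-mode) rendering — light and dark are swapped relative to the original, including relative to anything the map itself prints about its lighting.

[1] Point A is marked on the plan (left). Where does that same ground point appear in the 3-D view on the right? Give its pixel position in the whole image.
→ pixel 789 236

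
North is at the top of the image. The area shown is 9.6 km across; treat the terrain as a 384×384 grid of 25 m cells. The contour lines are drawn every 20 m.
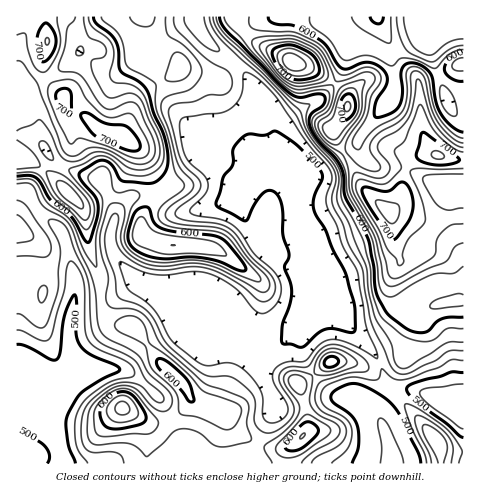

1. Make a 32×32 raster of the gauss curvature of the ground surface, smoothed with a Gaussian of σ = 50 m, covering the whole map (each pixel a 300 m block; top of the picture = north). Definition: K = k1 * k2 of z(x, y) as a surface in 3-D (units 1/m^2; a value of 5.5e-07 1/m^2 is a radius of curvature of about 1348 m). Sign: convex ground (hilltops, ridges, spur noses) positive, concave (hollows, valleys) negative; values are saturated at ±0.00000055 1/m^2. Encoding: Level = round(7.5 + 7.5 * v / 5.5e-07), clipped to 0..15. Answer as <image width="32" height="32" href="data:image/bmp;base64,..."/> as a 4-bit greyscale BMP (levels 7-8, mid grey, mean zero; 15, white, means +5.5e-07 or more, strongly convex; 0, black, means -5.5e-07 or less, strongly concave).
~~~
<image width="32" height="32" href="data:image/bmp;base64,Qk12AgAAAAAAAHYAAAAoAAAAIAAAACAAAAABAAQAAAAAAAACAAATCwAAEwsAABAAAAAAAAAAAAAAABEREQAiIiIAMzMzAERERABVVVUAZmZmAHd3dwCIiIgAmZmZAKqqqgC7u7sAzMzMAN3d3QDu7u4A////AIeHd4h3iId4iHZpd3d4h2eHd3iHd3iHeHZop3d3d3mleHd4d3d4iHd4iKiYd4h6iHh3eIqGZoeJiJpHh3iHZ3iIiHeemKd3iHeIKJiIdniHiHd3aEaHd3d3a8eIh3aIeIh3iHh3mId4d1pgl3doh3iId3eId5iId3d2mPd2eniIh3d3h3Z4eIiIh4ZXd3d3d3h4eIiIiIiHd3eHd3d3iId4iHh4mHiIiHd3h3h3iId3eIiHd3d4d4h3d4h4h3eIiHiHh3eHd4iIeId4d3h3iIeHeJeHd3eJiGl3iIiIiYiHh3d2h3iIh2mId3h4h3h3d3iGdoW3iHiIiHd3d3h3h4eIimaGtneIh3h4eIiIeIeIh3p5iZeZh3d4h3eIh4h3d3ZomFdleIiIh3d3d4iId4iZjIdXh4iHeId3d3bIeIiIhWZ6lnZnh3h3d4jWeIZ4h4Z0eLaIZod4eHiIknmHaJV4ioZ4mYiIh4h4dlJ4h3iWeId3iYiHiHeHd2v3h4eGeYd4d3d3eIh3d3hMVXaHd4h4iHeIl5h3h3iGKY+omXend4mHh4Z3d4h4hVs5SHlnl4dYd3d3eIeIiIqYBntW5meIaHd3iHiHdnefu3l3dZRseJeIp4h4iId2bZhod3WJeHi3d4Z3Z4dnVnZ2d3d3iHeHZ3iXiHiFqXiGeHd4iIiH"/>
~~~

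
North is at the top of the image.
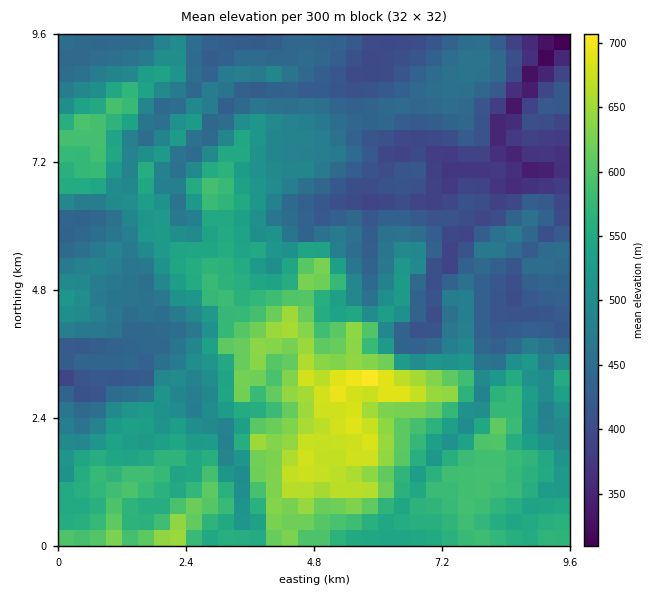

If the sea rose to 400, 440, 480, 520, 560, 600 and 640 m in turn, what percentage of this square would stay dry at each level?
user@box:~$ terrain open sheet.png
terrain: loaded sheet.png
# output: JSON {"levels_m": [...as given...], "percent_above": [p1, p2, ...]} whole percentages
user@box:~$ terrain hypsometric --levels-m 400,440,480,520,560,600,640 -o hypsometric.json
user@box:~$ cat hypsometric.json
{"levels_m": [400, 440, 480, 520, 560, 600, 640], "percent_above": [92, 76, 57, 43, 28, 14, 7]}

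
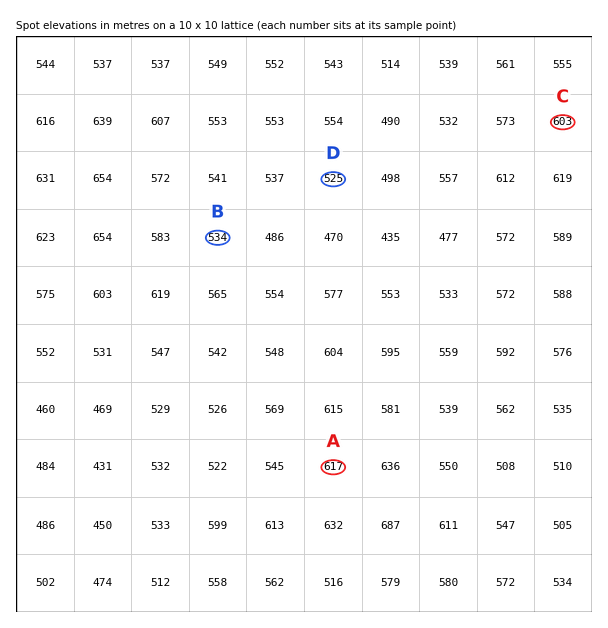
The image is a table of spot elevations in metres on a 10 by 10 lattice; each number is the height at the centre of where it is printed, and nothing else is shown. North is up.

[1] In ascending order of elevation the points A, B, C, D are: D B C A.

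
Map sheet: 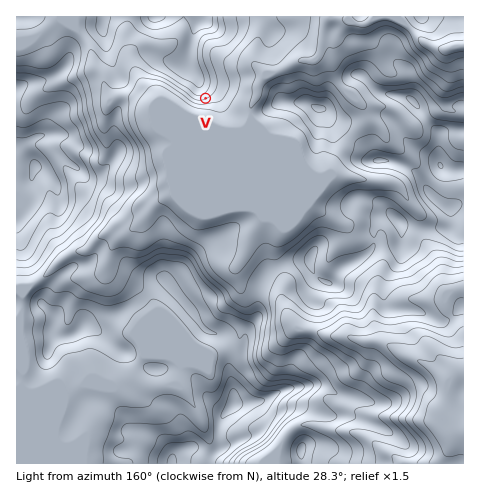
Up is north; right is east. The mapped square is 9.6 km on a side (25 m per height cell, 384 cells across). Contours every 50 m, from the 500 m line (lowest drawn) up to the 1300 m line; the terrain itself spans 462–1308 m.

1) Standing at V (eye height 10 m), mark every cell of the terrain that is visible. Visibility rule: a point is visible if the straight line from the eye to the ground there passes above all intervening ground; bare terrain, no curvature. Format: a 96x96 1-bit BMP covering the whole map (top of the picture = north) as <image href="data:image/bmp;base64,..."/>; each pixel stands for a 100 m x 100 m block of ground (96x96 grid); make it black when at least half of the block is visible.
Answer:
<image width="96" height="96" href="data:image/bmp;base64,Qk2+BAAAAAAAAD4AAAAoAAAAYAAAAGAAAAABAAEAAAAAAIAEAAATCwAAEwsAAAIAAAAAAAAA////AAAAAAAAAAAAAAAAAAAAAAAAAAAAAAAAAAAAAAAAAAAAAAAAAAAAAAAAAAAAAAAAAAAAAAAAAAAAAAAAAAAAAAAAAAAAAAAAAAAAAAAAAAAAAAAAAAAAAAAAAAAAAAAAAAAAAAAAAAAAAAAAAAAAAAAAAAAAAAAAAAAAAAAAAAAAABAAAAAAAAAAAAAAADgAAAAAAAAAAAAAABwAAAAAAAAAAAAAAB/4AAAAAAAAAAAAAA/+AAAAAAAAAAAAAA//gA4AAAAAAAAAAA//+AwAAAAAAAAAAAfj//gAAAAAAAAAAAfA//AAAAAAAAAAAAfAf+AAAAAAAAAAAAfAf8AAAAAAAAAAAAOAf8AAAAAAAAAAAAAAf4AAAAAAAAAAAAAAHgAAAAAAAAAAAAAADAAAAAAAAAAAAACAAAAAAAAAAAAAAAAAAAAAAAAAQAAAAABAAAAAAAAAwCAAAH/gAAAAAAAAwOAAAP/gAAAAAAAA4+AAAP/wAAAAAAAA4/AAAf/4AAAAAAAA9/4AAf/8AAAAAAAD//8AA8/8AAAAAAAH//+AB4/4AAAAAAAP//+ADx/4AAAAAAAP//+AH//4AAAAAAAH//AAH//4AAAAAAAD//AAP//4AAAAAAAB3/AAf//4AAAAAAAAwfAD9//8AAAAAAAAcPD///H+AAAAAAAAP/H//+D/hAYAAAAAH/P//8D//geAQAAAD////8B//gPgQAAAA////8B//wPwwAAAAf////h//4P4wAAAAf////w//8P44AAAAH////w////44AgAAB////4////4wDgAAAf///8////5wHgAACP////////5wPgAMOH///////5/wPgAOOH///////4/wfAAOcD///////4/g/AAOcA///////8/h+AAOMAf//////+/j8AAcMcP////////34AAYM/f/////////wAAYP//////////zwAAwf/////////8B+ABgf/////////gA+ADg//////////AA+AHB5///////4fgA+APD4///////4f4D+APH8f//////4f//+AOP8P//////wf//+AAA8P//////wH8f+AAB8P//////wA4H+AAD8f//////4AAAOAAf8f//////4AAAGAB/8f//////4AAAAAB/8f//////4AAAAAA/8f//////4AAAAAAf8eAP////4AAAAAAP8IAAf///4AAAAAAPwAAAP///wAAAAAAHAAAAPj//gAAAAAAEAAAAfA//gAAOAAAAAAAAPAPnAAB8AAAAAAAAAAPnAAP+AAAAAAAAAAH+ADwAAAAAAAAAAAD+AfgAAAAAAAAAAAB+A/AAAAAAAAAAAAB+D/AAAAAAAAAAAAB+H/AAAAAAAAAAAAD///AAAAAAAAAAAAD///ggAAAAAAAAAAB/3//gAAAAAAAAAAB/j//gAAAAAAAAAAA/j//gAAAAAAAAAAAfh//gAAAAAAAAAAABgcPAAAAAAAAAAAAAAAGAAAAAAAAAAAAAAAAAAAAAAAAAAAAAABgBgA="/>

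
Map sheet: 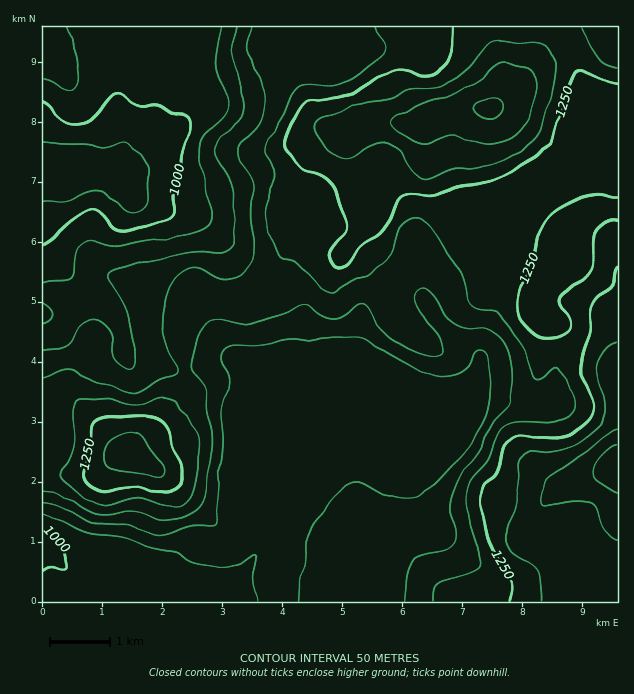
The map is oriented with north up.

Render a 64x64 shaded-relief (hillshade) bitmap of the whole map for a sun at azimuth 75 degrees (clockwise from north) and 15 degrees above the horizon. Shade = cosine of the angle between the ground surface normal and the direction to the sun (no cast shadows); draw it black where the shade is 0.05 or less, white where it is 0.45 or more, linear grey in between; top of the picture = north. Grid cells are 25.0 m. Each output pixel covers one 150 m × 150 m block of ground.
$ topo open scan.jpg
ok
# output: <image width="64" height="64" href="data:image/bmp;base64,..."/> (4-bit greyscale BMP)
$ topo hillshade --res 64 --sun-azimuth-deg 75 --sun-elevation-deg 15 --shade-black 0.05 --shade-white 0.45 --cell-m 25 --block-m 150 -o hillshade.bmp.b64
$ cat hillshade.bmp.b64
<image width="64" height="64" href="data:image/bmp;base64,Qk12CAAAAAAAAHYAAAAoAAAAQAAAAEAAAAABAAQAAAAAAAAIAAATCwAAEwsAABAAAAAAAAAAAAAAABEREQAiIiIAMzMzAERERABVVVUAZmZmAHd3dwCIiIgAmZmZAKqqqgC7u7sAzMzMAN3d3QDu7u4A////AIiZqpiIiIiId2ZndkRWdmZ4iIdlREVmeIh1VEVoiIiIiZmZiIiIiId2ZmdlRWZ3ZniIh2VEVmd4iGVERWiIiIiZmYiIiIiHdmZmZ2VVZ3ZmeIiHZURXeIiHUzRWeIiIiImHd4iIh3ZVZmZ3dlVndmaIiIdlVWiIh2UyNFZ4iIh3h3Z3iId2ZVVWd4iHZmZlVoiId3ZmeIh2QhE1Z4iIh3Z2Znd3dlVVZVZ4iZh2ZlVXiHd4h3eIh2QgAjV4iIh2VWVVZmZlREZ3ZniJmIdlVVeIdniIiIh2QgASNomYh2VEVERFVUQzRoh2aJqZiHVFZ4dmeJmIh3UxASM1iqmHVEREMiNEVERGeHd5qqmIdlVndmZ5mYiHZCACNDV5qYZTNEMhATVmVEVomau7qYd2VWdmZompmIdTEBNVRGiZhlM0MxABRndUNGis3cuYdmZmZmZniqqYdkMQFGVDV4h3VDQyEAFHh1Q0es7+ypdmd3d3dniruph2QhAlZkNGd3dkREQhE1d2VEac7//Kh2Z4iIh3eby5h2ZCECVlQ0VmZmVFZkIjVnZUWL7//9qHd4iIiHeKu6h3ZlMRNVQzRWZmVVV3UyNGZmaK3v//2oiIiIiId5q5iHd2VCI0QzRWZ2VVVodTIjVniazu7//bmIiIiIh4mZiIh3dlMiISNWd3ZURVh2MRJGirzd3e/+uYiIiIiIiIiIiIh3ZCEAJHiZh2REV3YxE1aKzMzM3//JiIiIiIiIiIiIiIh1IAA2iqmHVDRXdTEkZ4q8zMzv/7iIiIiIiIiIiIiIiHYwAUeaqYdUNEd1MjZ4mrvMze/+uIiIiIiIiIiIiIiIh0EBWJqphlMjR3U0V4mqqrzN7/25iIiIiIiIiIiIiIiHYxJXmZh2QyI4dlZ5qrqZvMze7bmIiIiIiIiIiIiIiIhkI1Z3iHVCESh2eJqsuXeru83cuoiIiIiIiIiIiIiIiGQiRVZ4ZSEBKHeKury4ZpqavNy6mIiIiIiIiIiHdmd3ZDMzRnhkEAEod5u7u6dWiIm8zLqYh3iIiIiIiHZVVnh1QzM1iGMQAkd4q7uql1Z3eby7qpiHeIiIiIh2VERWiZdTIjWIYxATWImqqqmGVWZ6zLqZiHd4iIiIdlQzNFeaqFMiJXhjIiRYiYmZmHZVVXrLqYh4d3iIiIdlQzNFebuoUyEkd2UzNFiHZ4mYdURFe8uod3eHd3d3d1QiNFirupdCERNndlRFaHZWiqh1RER7updmd4h3d3d2UyJGiruYdkIQE1eIdlZndVaKqGVUNHq5dmZ4iHdmZndkI2mrqWVmQxEUaJmHZndlVomXVFU0eah2VniIh2VXiHQ1irqGRFZUITaJqYdnd2ZniHVEVUNpmHZniZmYZVeZdUabuXVEVmUyR5qZh2d3d3iHVEVmQ1iph2eJqphkWKl1WKuoZERWZkRYmZiHd4d4h2VEV3ZDWKqYd3mql1RYqXZ5qpdUVVZ2VWeJiIh4iIh2VFZ4h1RYq6l2Z5mGQ0eZd4mql1VVZndlVniIiIh4h2RFZ4iHZWirqXZWeHUzRomZmZqXVFZnh3ZWZ4iZiHd2VFeIiIh2eauodURnZERWirqZqpdUV3iHdlVWiZmYh2VVeJiIiIiJqpdkM0ZlVWaKqpq7lkRniId2VEZ5qpiHZVaKqYiJmImZhkMyNWZnd3mZq8uFRGiIiHZURYmqmIdlV5u6mImYiIh1MiIld4d2Z4is2nVFeYiIdlRFeaqYh2Znm8uYiIh3dlMiESWIiHZVZ73KdVaJiIiHVEV5qpiHdmeb3Kh3dmZlQiERJpmIdURHvcp1V5mIiIdlRXiZmIiHZ5vcqGVVVVUyIhE2mYhkM1i9ynZomYiIiHZVZ4mZiZh3i9ynVERFVEMiISWJl1M0aby5dniYiIiIh2Z3eJmZmXeLyoZEREVUQzMiJHmHUzWKqpdmiZh3iIiIh3d3iZmZh4qpdURUREQzMzMkZ4dURomYdVaJh3eImYiIiHeJmIiHiIhlVVREMzIjMzNWZlVXiYdkRoiHZ4mZmYiIiIiIh3dnd2VVVDMiIiNEM0VlVWiZhlRGiId3iZmZmZiIiIZ3ZmZ3ZVZUMhEiNEQzRVVFaJmGQ0aIh2d4mqqqqYiIhmZmZndlVnVCETRERDM1VUVomXUzRoh3ZneJq7u6iIiFVmZniGVndkMiNFVUMjVVRXiYZDNHiHZmZ4q83cqYiIVWd3iYZnh3VDRFVEQxJFVWeIdkNGiYdlZomr3ty5iIhVV4iZhmd3ZmVUQzRDETVnd4h3ZWeIh2Znirze7LqYiFVXiamGZ3Znd2QyI0MhJXiHeIh3d3d3dneavN7typiIRFeaqXZnd3d3ZCETRDI2iYd3iId3d3d3eJq7ze3LmHdEWKqpdmeHd3dkIRNFRFeal2Z4h3iId2Z3mqvN7tuXZkRpu6l2Z4h3dlQhI0VWeamHZWd4mqh2ZmeJmr3u2oVVVYvLqHZniId2UyEjRWiZmIdlVnirp2VVVXiave3JZERnrduYd3iIh3ZTISNGiZmIh3ZWeaqWVVVFaaq83LhTRInNyod3iIiIdlMRI1eaiIiIdmVomYZEVVV5qqvLp0NVm925iIiIiIh2UxETaamIiIh2VWiYdURVVompmrqWRGarzKiIiIiIiHdTESR5mIiIiHZVeIh1REVniZiZqXVVZ6vLmImYiIiId1MhJHiIiIiIdUV4iHVDRWiZiImYZVZ3"/>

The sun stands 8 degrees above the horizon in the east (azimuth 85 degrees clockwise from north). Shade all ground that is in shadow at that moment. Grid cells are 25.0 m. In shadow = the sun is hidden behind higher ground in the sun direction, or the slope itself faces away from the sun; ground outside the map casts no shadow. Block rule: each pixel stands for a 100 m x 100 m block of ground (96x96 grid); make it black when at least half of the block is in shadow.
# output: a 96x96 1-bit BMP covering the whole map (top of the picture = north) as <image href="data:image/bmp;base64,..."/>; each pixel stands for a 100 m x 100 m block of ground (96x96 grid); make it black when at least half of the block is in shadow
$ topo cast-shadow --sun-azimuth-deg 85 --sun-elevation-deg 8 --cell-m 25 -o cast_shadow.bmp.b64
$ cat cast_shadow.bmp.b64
<image width="96" height="96" href="data:image/bmp;base64,Qk2+BAAAAAAAAD4AAAAoAAAAYAAAAGAAAAABAAEAAAAAAIAEAAATCwAAEwsAAAIAAAAAAAAA////AAAAAAAAAAAAAAAAAAAAAAAAAAAAAAAAAAAAAAAAAAAAAAAAAAAAAAAAAAAAAAAAAAAEAAAAAAAAAAAAAAAeAAAAAAAAAAAAAAB8AAAAAAAAAAAAAAH8AAAAAAAAAAAAAAf8AAAAAAAAAAAAAB/8AAAAAAAAAAAAAD/8AAAAAAAAAAAAAH/8AAAAAAAAAAAAAH/+AAAAAAAAAAAAAH/mAAAfAAAAAAAAAP/DAAB/AAAAAAAAAP/DAAT/gAAAAAAAAP/DAAD/gAAAAAAAAf/DgAB/AAAAAAAAAf+BgAA/AAAAAAAAA/+AAAAfAAAAAAAAAf+AAAAfAAAAAAAAAP+AAAAfAAAAAAAAAf/OAAAfgAAAAAAAAf/+AAA/wAAAAAAAAf/+AAA/wAAAAAAAAf/8ADg/wAAAAAAAAP/8AHw/wAAAAAAAAH/8APwfwAAAAAAAAD/4APwfgAAAAAAAAB/4AfwPAAAAAAAAAA/4Af4GAAAAAAAAAAP4A/4AAAAAAAAAAAH4A/4AAAAAAAAAAAH4B/4AAAAAAAAAAAH4B/4AAAAAAAAAAAD4D/4AAAAAAAAAAAB4D/4AAAAAAAAAAAB/D/wAAAAAAAAAAAB/B/wAAAAAAAAAAAB/h/gAAAAAAAAAAAB/g/gAAAAAAAAAAAB/gfgAAAAAAAAAAAB/gHgAAAAAAAAAAAB/gAAAAAAAAAABgAD/gAAAAAAAAAABwAB/gAAAAAAAAAABgAB/gAAAAAgAAAABgAA/gAAAABwAAAAAAAAfAAAAABwAAAAAAAAPAAAAABwAAAAAAAACAAAAAA4AAAAAAAAAAAAAAA4AAAAAAAAAAAAAAAYAAAAAAAAAAAAAAAAAAAAAAAAAAAAAAAAAAAAAAAAAAAAAAAAAAAAAAAAAAAAAAAAAAAAAAAAAAAAAAAAAAAAAAAAAAAAAAAAAfAAAAAAAAAAAAAAB/AAAAAAAAAAAAAAH/gAAAAAAAAAAAAAf/gAAAAAAAAAAAAA//gAAAAAAAAAAAAD//gAAAAAAAAAAAAD//gAAAAAAAAAAAAB//gDgAAAAAAAAAAA//gDgAAAAAAAAAAAf/gDgAAAAAAAAAAAP/gAAAAAAAAAAAAAD/wAAAAAAAAAAAAAHnwAAAAAAAAAAAAA/hwAAAAAAAAAAAB//gAAAAAAAAAAAAB//AAAAAAAAAAAAAB/+AAAAAAAAAAAAAA/8DwAAAAAAAAAAAAf8P4AACAAAAAAAAAP//8AAAAAAAAAAAAP//8AAAAAAAAAAAAD//+AAAAAAAAAAAAB//+AAAAAAAAAAAAA///AAAAAAAAAAAAAf//AAAAAAAAAAAAAf4+AAAAAAAAAAAAAf4EAAAAAAAAAAAAAP4AAAAAAAAAAAAAAP4AAAAAAAAAAAAAAf4AAAAAAAAAAAAAAf4AAAAAAAAAAAAAA/4AAAAAAAAAAAAAB/4AAAAAAAAAAAAAB/4AAAAAAAAAAAAAB/4AAAAAAAAAAAAAB/4AAAAAAAAAAAAAA/4AAAAAAAAAAAAAAf4AAAAAAAAAA="/>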